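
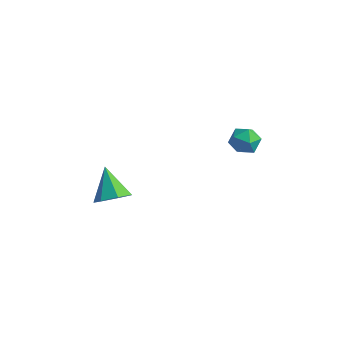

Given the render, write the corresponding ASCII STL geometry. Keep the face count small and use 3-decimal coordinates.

solid 
facet normal -0.228 0.905 -0.360
outer loop
vertex -0.099 3.902 -2.621
vertex -0.936 3.745 -2.485
vertex -0.46 4.111 -1.866
endloop
endfacet
facet normal 0.416 0.908 -0.052
outer loop
vertex -0.099 3.902 -2.621
vertex -0.46 4.111 -1.866
vertex 0.323 3.751 -1.884
endloop
endfacet
facet normal 0.821 0.423 -0.384
outer loop
vertex -0.099 3.902 -2.621
vertex 0.323 3.751 -1.884
vertex 0.331 3.163 -2.515
endloop
endfacet
facet normal 0.427 0.120 -0.896
outer loop
vertex -0.099 3.902 -2.621
vertex 0.331 3.163 -2.515
vertex -0.447 3.159 -2.886
endloop
endfacet
facet normal -0.222 0.418 -0.881
outer loop
vertex -0.099 3.902 -2.621
vertex -0.447 3.159 -2.886
vertex -0.936 3.745 -2.485
endloop
endfacet
facet normal 0.337 0.702 0.627
outer loop
vertex 0.323 3.751 -1.884
vertex -0.46 4.111 -1.866
vertex -0.253 3.501 -1.294
endloop
endfacet
facet normal -0.705 0.698 0.129
outer loop
vertex -0.46 4.111 -1.866
vertex -0.936 3.745 -2.485
vertex -1.031 3.497 -1.665
endloop
endfacet
facet normal -0.693 -0.089 -0.715
outer loop
vertex -0.936 3.745 -2.485
vertex -0.447 3.159 -2.886
vertex -1.023 2.909 -2.296
endloop
endfacet
facet normal 0.355 -0.572 -0.739
outer loop
vertex -0.447 3.159 -2.886
vertex 0.331 3.163 -2.515
vertex -0.24 2.549 -2.314
endloop
endfacet
facet normal 0.992 -0.083 0.090
outer loop
vertex 0.331 3.163 -2.515
vertex 0.323 3.751 -1.884
vertex 0.236 2.915 -1.695
endloop
endfacet
facet normal -0.427 -0.120 0.896
outer loop
vertex -0.601 2.758 -1.559
vertex -0.253 3.501 -1.294
vertex -1.031 3.497 -1.665
endloop
endfacet
facet normal -0.821 -0.423 0.384
outer loop
vertex -0.601 2.758 -1.559
vertex -1.031 3.497 -1.665
vertex -1.023 2.909 -2.296
endloop
endfacet
facet normal -0.416 -0.908 0.052
outer loop
vertex -0.601 2.758 -1.559
vertex -1.023 2.909 -2.296
vertex -0.24 2.549 -2.314
endloop
endfacet
facet normal 0.228 -0.905 0.360
outer loop
vertex -0.601 2.758 -1.559
vertex -0.24 2.549 -2.314
vertex 0.236 2.915 -1.695
endloop
endfacet
facet normal 0.222 -0.418 0.881
outer loop
vertex -0.601 2.758 -1.559
vertex 0.236 2.915 -1.695
vertex -0.253 3.501 -1.294
endloop
endfacet
facet normal -0.355 0.572 0.739
outer loop
vertex -1.031 3.497 -1.665
vertex -0.253 3.501 -1.294
vertex -0.46 4.111 -1.866
endloop
endfacet
facet normal -0.992 0.083 -0.090
outer loop
vertex -1.023 2.909 -2.296
vertex -1.031 3.497 -1.665
vertex -0.936 3.745 -2.485
endloop
endfacet
facet normal -0.337 -0.702 -0.627
outer loop
vertex -0.24 2.549 -2.314
vertex -1.023 2.909 -2.296
vertex -0.447 3.159 -2.886
endloop
endfacet
facet normal 0.705 -0.698 -0.129
outer loop
vertex 0.236 2.915 -1.695
vertex -0.24 2.549 -2.314
vertex 0.331 3.163 -2.515
endloop
endfacet
facet normal 0.693 0.089 0.715
outer loop
vertex -0.253 3.501 -1.294
vertex 0.236 2.915 -1.695
vertex 0.323 3.751 -1.884
endloop
endfacet
facet normal 0.599 -0.385 -0.702
outer loop
vertex -2.526 -2.513 -3.235
vertex -3.285 -2.921 -3.659
vertex -2.908 -2.052 -3.814
endloop
endfacet
facet normal 0.336 0.832 0.441
outer loop
vertex -2.526 -2.513 -3.235
vertex -2.908 -2.052 -3.814
vertex -4.375 -2.219 -2.381
endloop
endfacet
facet normal 0.599 -0.385 -0.702
outer loop
vertex -2.908 -2.052 -3.814
vertex -3.285 -2.921 -3.659
vertex -3.573 -2.245 -4.276
endloop
endfacet
facet normal -0.211 0.972 -0.103
outer loop
vertex -2.908 -2.052 -3.814
vertex -3.573 -2.245 -4.276
vertex -4.375 -2.219 -2.381
endloop
endfacet
facet normal 0.599 -0.386 -0.702
outer loop
vertex -3.573 -2.245 -4.276
vertex -3.285 -2.921 -3.659
vertex -4.022 -2.947 -4.273
endloop
endfacet
facet normal -0.792 0.505 -0.342
outer loop
vertex -3.573 -2.245 -4.276
vertex -4.022 -2.947 -4.273
vertex -4.375 -2.219 -2.381
endloop
endfacet
facet normal 0.599 -0.385 -0.702
outer loop
vertex -4.022 -2.947 -4.273
vertex -3.285 -2.921 -3.659
vertex -3.915 -3.63 -3.807
endloop
endfacet
facet normal -0.971 -0.218 -0.097
outer loop
vertex -4.022 -2.947 -4.273
vertex -3.915 -3.63 -3.807
vertex -4.375 -2.219 -2.381
endloop
endfacet
facet normal 0.599 -0.386 -0.701
outer loop
vertex -3.915 -3.63 -3.807
vertex -3.285 -2.921 -3.659
vertex -3.334 -3.778 -3.229
endloop
endfacet
facet normal -0.612 -0.652 0.448
outer loop
vertex -3.915 -3.63 -3.807
vertex -3.334 -3.778 -3.229
vertex -4.375 -2.219 -2.381
endloop
endfacet
facet normal 0.599 -0.386 -0.702
outer loop
vertex -3.334 -3.778 -3.229
vertex -3.285 -2.921 -3.659
vertex -2.716 -3.282 -2.975
endloop
endfacet
facet normal 0.015 -0.470 0.882
outer loop
vertex -3.334 -3.778 -3.229
vertex -2.716 -3.282 -2.975
vertex -4.375 -2.219 -2.381
endloop
endfacet
facet normal 0.599 -0.385 -0.702
outer loop
vertex -2.716 -3.282 -2.975
vertex -3.285 -2.921 -3.659
vertex -2.526 -2.513 -3.235
endloop
endfacet
facet normal 0.436 0.190 0.880
outer loop
vertex -2.716 -3.282 -2.975
vertex -2.526 -2.513 -3.235
vertex -4.375 -2.219 -2.381
endloop
endfacet

endsolid


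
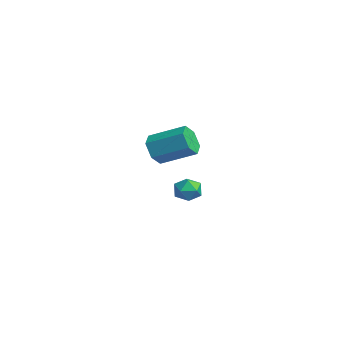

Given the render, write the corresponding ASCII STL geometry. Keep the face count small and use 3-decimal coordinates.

solid 
facet normal -0.493 -0.772 -0.402
outer loop
vertex 3.018 -3.374 1.144
vertex 2.691 -2.915 0.664
vertex 3.335 -3.235 0.489
endloop
endfacet
facet normal 0.758 -0.608 0.238
outer loop
vertex 3.018 -3.374 1.144
vertex 3.335 -3.235 0.489
vertex 3.816 -2.124 1.796
endloop
endfacet
facet normal 0.758 -0.608 0.238
outer loop
vertex 3.816 -2.124 1.796
vertex 3.335 -3.235 0.489
vertex 4.133 -1.985 1.141
endloop
endfacet
facet normal 0.493 0.772 0.402
outer loop
vertex 3.816 -2.124 1.796
vertex 4.133 -1.985 1.141
vertex 3.489 -1.665 1.316
endloop
endfacet
facet normal -0.493 -0.771 -0.403
outer loop
vertex 3.335 -3.235 0.489
vertex 2.691 -2.915 0.664
vertex 3.008 -2.776 0.01
endloop
endfacet
facet normal 0.749 -0.141 -0.647
outer loop
vertex 3.335 -3.235 0.489
vertex 3.008 -2.776 0.01
vertex 4.133 -1.985 1.141
endloop
endfacet
facet normal 0.749 -0.141 -0.647
outer loop
vertex 4.133 -1.985 1.141
vertex 3.008 -2.776 0.01
vertex 3.806 -1.526 0.662
endloop
endfacet
facet normal 0.493 0.771 0.403
outer loop
vertex 4.133 -1.985 1.141
vertex 3.806 -1.526 0.662
vertex 3.489 -1.665 1.316
endloop
endfacet
facet normal -0.492 -0.772 -0.403
outer loop
vertex 3.008 -2.776 0.01
vertex 2.691 -2.915 0.664
vertex 2.364 -2.456 0.184
endloop
endfacet
facet normal -0.007 0.466 -0.885
outer loop
vertex 3.008 -2.776 0.01
vertex 2.364 -2.456 0.184
vertex 3.806 -1.526 0.662
endloop
endfacet
facet normal -0.007 0.466 -0.885
outer loop
vertex 3.806 -1.526 0.662
vertex 2.364 -2.456 0.184
vertex 3.162 -1.206 0.836
endloop
endfacet
facet normal 0.492 0.772 0.403
outer loop
vertex 3.806 -1.526 0.662
vertex 3.162 -1.206 0.836
vertex 3.489 -1.665 1.316
endloop
endfacet
facet normal -0.493 -0.772 -0.402
outer loop
vertex 2.364 -2.456 0.184
vertex 2.691 -2.915 0.664
vertex 2.047 -2.595 0.839
endloop
endfacet
facet normal -0.758 0.608 -0.238
outer loop
vertex 2.364 -2.456 0.184
vertex 2.047 -2.595 0.839
vertex 3.162 -1.206 0.836
endloop
endfacet
facet normal -0.758 0.608 -0.238
outer loop
vertex 3.162 -1.206 0.836
vertex 2.047 -2.595 0.839
vertex 2.845 -1.345 1.491
endloop
endfacet
facet normal 0.493 0.772 0.402
outer loop
vertex 3.162 -1.206 0.836
vertex 2.845 -1.345 1.491
vertex 3.489 -1.665 1.316
endloop
endfacet
facet normal -0.493 -0.771 -0.403
outer loop
vertex 2.047 -2.595 0.839
vertex 2.691 -2.915 0.664
vertex 2.374 -3.054 1.318
endloop
endfacet
facet normal -0.749 0.141 0.647
outer loop
vertex 2.047 -2.595 0.839
vertex 2.374 -3.054 1.318
vertex 2.845 -1.345 1.491
endloop
endfacet
facet normal -0.749 0.141 0.647
outer loop
vertex 2.845 -1.345 1.491
vertex 2.374 -3.054 1.318
vertex 3.172 -1.804 1.97
endloop
endfacet
facet normal 0.493 0.771 0.403
outer loop
vertex 2.845 -1.345 1.491
vertex 3.172 -1.804 1.97
vertex 3.489 -1.665 1.316
endloop
endfacet
facet normal -0.492 -0.772 -0.403
outer loop
vertex 2.374 -3.054 1.318
vertex 2.691 -2.915 0.664
vertex 3.018 -3.374 1.144
endloop
endfacet
facet normal 0.007 -0.466 0.885
outer loop
vertex 2.374 -3.054 1.318
vertex 3.018 -3.374 1.144
vertex 3.172 -1.804 1.97
endloop
endfacet
facet normal 0.007 -0.466 0.885
outer loop
vertex 3.172 -1.804 1.97
vertex 3.018 -3.374 1.144
vertex 3.816 -2.124 1.796
endloop
endfacet
facet normal 0.492 0.772 0.403
outer loop
vertex 3.172 -1.804 1.97
vertex 3.816 -2.124 1.796
vertex 3.489 -1.665 1.316
endloop
endfacet
facet normal -0.105 0.992 -0.063
outer loop
vertex -1.793 0.551 -3.837
vertex -2.453 0.494 -3.631
vertex -1.95 0.577 -3.162
endloop
endfacet
facet normal 0.566 0.818 0.100
outer loop
vertex -1.793 0.551 -3.837
vertex -1.95 0.577 -3.162
vertex -1.395 0.219 -3.375
endloop
endfacet
facet normal 0.817 0.396 -0.420
outer loop
vertex -1.793 0.551 -3.837
vertex -1.395 0.219 -3.375
vertex -1.556 -0.087 -3.977
endloop
endfacet
facet normal 0.300 0.309 -0.902
outer loop
vertex -1.793 0.551 -3.837
vertex -1.556 -0.087 -3.977
vertex -2.21 0.083 -4.136
endloop
endfacet
facet normal -0.272 0.678 -0.683
outer loop
vertex -1.793 0.551 -3.837
vertex -2.21 0.083 -4.136
vertex -2.453 0.494 -3.631
endloop
endfacet
facet normal 0.555 0.441 0.705
outer loop
vertex -1.395 0.219 -3.375
vertex -1.95 0.577 -3.162
vertex -1.81 -0.043 -2.884
endloop
endfacet
facet normal -0.531 0.723 0.441
outer loop
vertex -1.95 0.577 -3.162
vertex -2.453 0.494 -3.631
vertex -2.464 0.127 -3.043
endloop
endfacet
facet normal -0.799 0.216 -0.560
outer loop
vertex -2.453 0.494 -3.631
vertex -2.21 0.083 -4.136
vertex -2.625 -0.179 -3.645
endloop
endfacet
facet normal 0.123 -0.383 -0.916
outer loop
vertex -2.21 0.083 -4.136
vertex -1.556 -0.087 -3.977
vertex -2.07 -0.537 -3.858
endloop
endfacet
facet normal 0.961 -0.243 -0.134
outer loop
vertex -1.556 -0.087 -3.977
vertex -1.395 0.219 -3.375
vertex -1.567 -0.454 -3.389
endloop
endfacet
facet normal -0.300 -0.309 0.902
outer loop
vertex -2.227 -0.511 -3.183
vertex -1.81 -0.043 -2.884
vertex -2.464 0.127 -3.043
endloop
endfacet
facet normal -0.817 -0.396 0.420
outer loop
vertex -2.227 -0.511 -3.183
vertex -2.464 0.127 -3.043
vertex -2.625 -0.179 -3.645
endloop
endfacet
facet normal -0.566 -0.818 -0.100
outer loop
vertex -2.227 -0.511 -3.183
vertex -2.625 -0.179 -3.645
vertex -2.07 -0.537 -3.858
endloop
endfacet
facet normal 0.105 -0.992 0.063
outer loop
vertex -2.227 -0.511 -3.183
vertex -2.07 -0.537 -3.858
vertex -1.567 -0.454 -3.389
endloop
endfacet
facet normal 0.272 -0.678 0.683
outer loop
vertex -2.227 -0.511 -3.183
vertex -1.567 -0.454 -3.389
vertex -1.81 -0.043 -2.884
endloop
endfacet
facet normal -0.123 0.383 0.916
outer loop
vertex -2.464 0.127 -3.043
vertex -1.81 -0.043 -2.884
vertex -1.95 0.577 -3.162
endloop
endfacet
facet normal -0.961 0.243 0.134
outer loop
vertex -2.625 -0.179 -3.645
vertex -2.464 0.127 -3.043
vertex -2.453 0.494 -3.631
endloop
endfacet
facet normal -0.555 -0.441 -0.705
outer loop
vertex -2.07 -0.537 -3.858
vertex -2.625 -0.179 -3.645
vertex -2.21 0.083 -4.136
endloop
endfacet
facet normal 0.531 -0.723 -0.441
outer loop
vertex -1.567 -0.454 -3.389
vertex -2.07 -0.537 -3.858
vertex -1.556 -0.087 -3.977
endloop
endfacet
facet normal 0.799 -0.216 0.560
outer loop
vertex -1.81 -0.043 -2.884
vertex -1.567 -0.454 -3.389
vertex -1.395 0.219 -3.375
endloop
endfacet

endsolid


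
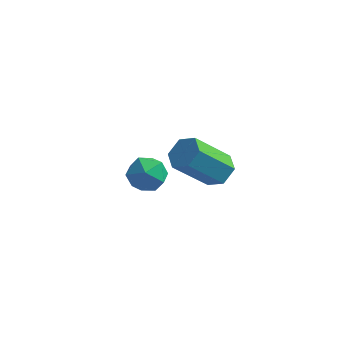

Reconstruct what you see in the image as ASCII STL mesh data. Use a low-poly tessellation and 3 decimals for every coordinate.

solid 
facet normal -0.508 0.842 -0.180
outer loop
vertex -2.516 3.35 -4.561
vertex -3.199 3.075 -3.918
vertex -2.431 3.602 -3.62
endloop
endfacet
facet normal 0.193 0.943 -0.270
outer loop
vertex -2.516 3.35 -4.561
vertex -2.431 3.602 -3.62
vertex -1.646 3.299 -4.118
endloop
endfacet
facet normal 0.419 0.485 -0.768
outer loop
vertex -2.516 3.35 -4.561
vertex -1.646 3.299 -4.118
vertex -1.928 2.585 -4.723
endloop
endfacet
facet normal -0.141 0.100 -0.985
outer loop
vertex -2.516 3.35 -4.561
vertex -1.928 2.585 -4.723
vertex -2.888 2.447 -4.6
endloop
endfacet
facet normal -0.714 0.321 -0.622
outer loop
vertex -2.516 3.35 -4.561
vertex -2.888 2.447 -4.6
vertex -3.199 3.075 -3.918
endloop
endfacet
facet normal 0.520 0.782 0.343
outer loop
vertex -1.646 3.299 -4.118
vertex -2.431 3.602 -3.62
vertex -1.792 2.993 -3.2
endloop
endfacet
facet normal -0.615 0.619 0.489
outer loop
vertex -2.431 3.602 -3.62
vertex -3.199 3.075 -3.918
vertex -2.752 2.855 -3.077
endloop
endfacet
facet normal -0.948 -0.224 -0.226
outer loop
vertex -3.199 3.075 -3.918
vertex -2.888 2.447 -4.6
vertex -3.034 2.141 -3.682
endloop
endfacet
facet normal -0.020 -0.582 -0.813
outer loop
vertex -2.888 2.447 -4.6
vertex -1.928 2.585 -4.723
vertex -2.249 1.838 -4.18
endloop
endfacet
facet normal 0.887 0.040 -0.461
outer loop
vertex -1.928 2.585 -4.723
vertex -1.646 3.299 -4.118
vertex -1.481 2.365 -3.882
endloop
endfacet
facet normal 0.141 -0.100 0.985
outer loop
vertex -2.164 2.09 -3.239
vertex -1.792 2.993 -3.2
vertex -2.752 2.855 -3.077
endloop
endfacet
facet normal -0.419 -0.485 0.768
outer loop
vertex -2.164 2.09 -3.239
vertex -2.752 2.855 -3.077
vertex -3.034 2.141 -3.682
endloop
endfacet
facet normal -0.193 -0.943 0.270
outer loop
vertex -2.164 2.09 -3.239
vertex -3.034 2.141 -3.682
vertex -2.249 1.838 -4.18
endloop
endfacet
facet normal 0.508 -0.842 0.180
outer loop
vertex -2.164 2.09 -3.239
vertex -2.249 1.838 -4.18
vertex -1.481 2.365 -3.882
endloop
endfacet
facet normal 0.714 -0.321 0.622
outer loop
vertex -2.164 2.09 -3.239
vertex -1.481 2.365 -3.882
vertex -1.792 2.993 -3.2
endloop
endfacet
facet normal 0.020 0.582 0.813
outer loop
vertex -2.752 2.855 -3.077
vertex -1.792 2.993 -3.2
vertex -2.431 3.602 -3.62
endloop
endfacet
facet normal -0.887 -0.040 0.461
outer loop
vertex -3.034 2.141 -3.682
vertex -2.752 2.855 -3.077
vertex -3.199 3.075 -3.918
endloop
endfacet
facet normal -0.520 -0.782 -0.343
outer loop
vertex -2.249 1.838 -4.18
vertex -3.034 2.141 -3.682
vertex -2.888 2.447 -4.6
endloop
endfacet
facet normal 0.615 -0.619 -0.489
outer loop
vertex -1.481 2.365 -3.882
vertex -2.249 1.838 -4.18
vertex -1.928 2.585 -4.723
endloop
endfacet
facet normal 0.948 0.224 0.226
outer loop
vertex -1.792 2.993 -3.2
vertex -1.481 2.365 -3.882
vertex -1.646 3.299 -4.118
endloop
endfacet
facet normal 0.511 0.462 -0.725
outer loop
vertex 2.02 -0.641 -0.397
vertex 1.614 0.012 -0.267
vertex 2.279 -0.117 0.119
endloop
endfacet
facet normal 0.793 -0.579 0.190
outer loop
vertex 2.02 -0.641 -0.397
vertex 2.279 -0.117 0.119
vertex 0.951 -1.606 1.118
endloop
endfacet
facet normal 0.793 -0.579 0.190
outer loop
vertex 0.951 -1.606 1.118
vertex 2.279 -0.117 0.119
vertex 1.21 -1.082 1.634
endloop
endfacet
facet normal -0.513 -0.460 0.725
outer loop
vertex 0.951 -1.606 1.118
vertex 1.21 -1.082 1.634
vertex 0.546 -0.952 1.247
endloop
endfacet
facet normal 0.511 0.461 -0.726
outer loop
vertex 2.279 -0.117 0.119
vertex 1.614 0.012 -0.267
vertex 1.874 0.536 0.249
endloop
endfacet
facet normal 0.684 0.291 0.668
outer loop
vertex 2.279 -0.117 0.119
vertex 1.874 0.536 0.249
vertex 1.21 -1.082 1.634
endloop
endfacet
facet normal 0.685 0.291 0.668
outer loop
vertex 1.21 -1.082 1.634
vertex 1.874 0.536 0.249
vertex 0.805 -0.428 1.764
endloop
endfacet
facet normal -0.512 -0.461 0.724
outer loop
vertex 1.21 -1.082 1.634
vertex 0.805 -0.428 1.764
vertex 0.546 -0.952 1.247
endloop
endfacet
facet normal 0.512 0.460 -0.725
outer loop
vertex 1.874 0.536 0.249
vertex 1.614 0.012 -0.267
vertex 1.209 0.666 -0.138
endloop
endfacet
facet normal -0.108 0.872 0.478
outer loop
vertex 1.874 0.536 0.249
vertex 1.209 0.666 -0.138
vertex 0.805 -0.428 1.764
endloop
endfacet
facet normal -0.109 0.872 0.478
outer loop
vertex 0.805 -0.428 1.764
vertex 1.209 0.666 -0.138
vertex 0.14 -0.299 1.377
endloop
endfacet
facet normal -0.511 -0.462 0.725
outer loop
vertex 0.805 -0.428 1.764
vertex 0.14 -0.299 1.377
vertex 0.546 -0.952 1.247
endloop
endfacet
facet normal 0.513 0.460 -0.725
outer loop
vertex 1.209 0.666 -0.138
vertex 1.614 0.012 -0.267
vertex 0.95 0.142 -0.654
endloop
endfacet
facet normal -0.793 0.579 -0.190
outer loop
vertex 1.209 0.666 -0.138
vertex 0.95 0.142 -0.654
vertex 0.14 -0.299 1.377
endloop
endfacet
facet normal -0.793 0.579 -0.190
outer loop
vertex 0.14 -0.299 1.377
vertex 0.95 0.142 -0.654
vertex -0.119 -0.823 0.861
endloop
endfacet
facet normal -0.511 -0.462 0.725
outer loop
vertex 0.14 -0.299 1.377
vertex -0.119 -0.823 0.861
vertex 0.546 -0.952 1.247
endloop
endfacet
facet normal 0.512 0.461 -0.724
outer loop
vertex 0.95 0.142 -0.654
vertex 1.614 0.012 -0.267
vertex 1.355 -0.512 -0.784
endloop
endfacet
facet normal -0.685 -0.291 -0.668
outer loop
vertex 0.95 0.142 -0.654
vertex 1.355 -0.512 -0.784
vertex -0.119 -0.823 0.861
endloop
endfacet
facet normal -0.684 -0.291 -0.668
outer loop
vertex -0.119 -0.823 0.861
vertex 1.355 -0.512 -0.784
vertex 0.286 -1.476 0.731
endloop
endfacet
facet normal -0.511 -0.461 0.726
outer loop
vertex -0.119 -0.823 0.861
vertex 0.286 -1.476 0.731
vertex 0.546 -0.952 1.247
endloop
endfacet
facet normal 0.511 0.462 -0.725
outer loop
vertex 1.355 -0.512 -0.784
vertex 1.614 0.012 -0.267
vertex 2.02 -0.641 -0.397
endloop
endfacet
facet normal 0.109 -0.872 -0.478
outer loop
vertex 1.355 -0.512 -0.784
vertex 2.02 -0.641 -0.397
vertex 0.286 -1.476 0.731
endloop
endfacet
facet normal 0.108 -0.871 -0.479
outer loop
vertex 0.286 -1.476 0.731
vertex 2.02 -0.641 -0.397
vertex 0.951 -1.606 1.118
endloop
endfacet
facet normal -0.512 -0.460 0.725
outer loop
vertex 0.286 -1.476 0.731
vertex 0.951 -1.606 1.118
vertex 0.546 -0.952 1.247
endloop
endfacet

endsolid


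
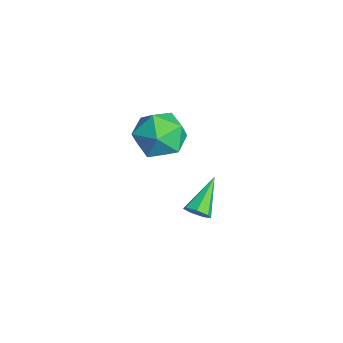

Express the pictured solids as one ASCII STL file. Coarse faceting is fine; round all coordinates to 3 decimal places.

solid 
facet normal 0.643 -0.540 -0.544
outer loop
vertex 2.847 -1.087 -1.749
vertex 2.378 -1.43 -1.963
vertex 2.615 -0.909 -2.2
endloop
endfacet
facet normal 0.425 0.895 0.135
outer loop
vertex 2.847 -1.087 -1.749
vertex 2.615 -0.909 -2.2
vertex 1.162 -0.41 -0.937
endloop
endfacet
facet normal 0.643 -0.540 -0.543
outer loop
vertex 2.615 -0.909 -2.2
vertex 2.378 -1.43 -1.963
vertex 2.204 -1.124 -2.473
endloop
endfacet
facet normal -0.128 0.863 -0.488
outer loop
vertex 2.615 -0.909 -2.2
vertex 2.204 -1.124 -2.473
vertex 1.162 -0.41 -0.937
endloop
endfacet
facet normal 0.644 -0.539 -0.543
outer loop
vertex 2.204 -1.124 -2.473
vertex 2.378 -1.43 -1.963
vertex 1.924 -1.57 -2.362
endloop
endfacet
facet normal -0.721 0.296 -0.627
outer loop
vertex 2.204 -1.124 -2.473
vertex 1.924 -1.57 -2.362
vertex 1.162 -0.41 -0.937
endloop
endfacet
facet normal 0.643 -0.540 -0.543
outer loop
vertex 1.924 -1.57 -2.362
vertex 2.378 -1.43 -1.963
vertex 1.986 -1.91 -1.95
endloop
endfacet
facet normal -0.908 -0.380 -0.177
outer loop
vertex 1.924 -1.57 -2.362
vertex 1.986 -1.91 -1.95
vertex 1.162 -0.41 -0.937
endloop
endfacet
facet normal 0.643 -0.540 -0.543
outer loop
vertex 1.986 -1.91 -1.95
vertex 2.378 -1.43 -1.963
vertex 2.342 -1.89 -1.548
endloop
endfacet
facet normal -0.550 -0.653 0.520
outer loop
vertex 1.986 -1.91 -1.95
vertex 2.342 -1.89 -1.548
vertex 1.162 -0.41 -0.937
endloop
endfacet
facet normal 0.643 -0.540 -0.543
outer loop
vertex 2.342 -1.89 -1.548
vertex 2.378 -1.43 -1.963
vertex 2.726 -1.523 -1.458
endloop
endfacet
facet normal 0.086 -0.321 0.943
outer loop
vertex 2.342 -1.89 -1.548
vertex 2.726 -1.523 -1.458
vertex 1.162 -0.41 -0.937
endloop
endfacet
facet normal 0.643 -0.541 -0.543
outer loop
vertex 2.726 -1.523 -1.458
vertex 2.378 -1.43 -1.963
vertex 2.847 -1.087 -1.749
endloop
endfacet
facet normal 0.520 0.370 0.770
outer loop
vertex 2.726 -1.523 -1.458
vertex 2.847 -1.087 -1.749
vertex 1.162 -0.41 -0.937
endloop
endfacet
facet normal -0.189 0.441 0.877
outer loop
vertex 1.193 -2.208 3.604
vertex 1.836 -3.094 4.188
vertex 2.41 -2.067 3.795
endloop
endfacet
facet normal -0.162 0.922 0.351
outer loop
vertex 1.193 -2.208 3.604
vertex 2.41 -2.067 3.795
vertex 1.911 -1.741 2.708
endloop
endfacet
facet normal -0.653 0.745 -0.135
outer loop
vertex 1.193 -2.208 3.604
vertex 1.911 -1.741 2.708
vertex 1.028 -2.566 2.428
endloop
endfacet
facet normal -0.984 0.154 0.091
outer loop
vertex 1.193 -2.208 3.604
vertex 1.028 -2.566 2.428
vertex 0.982 -3.403 3.343
endloop
endfacet
facet normal -0.697 -0.033 0.716
outer loop
vertex 1.193 -2.208 3.604
vertex 0.982 -3.403 3.343
vertex 1.836 -3.094 4.188
endloop
endfacet
facet normal 0.479 0.877 0.043
outer loop
vertex 1.911 -1.741 2.708
vertex 2.41 -2.067 3.795
vertex 2.998 -2.337 2.737
endloop
endfacet
facet normal 0.437 0.098 0.894
outer loop
vertex 2.41 -2.067 3.795
vertex 1.836 -3.094 4.188
vertex 2.952 -3.174 3.652
endloop
endfacet
facet normal -0.385 -0.671 0.634
outer loop
vertex 1.836 -3.094 4.188
vertex 0.982 -3.403 3.343
vertex 2.069 -3.999 3.372
endloop
endfacet
facet normal -0.850 -0.367 -0.379
outer loop
vertex 0.982 -3.403 3.343
vertex 1.028 -2.566 2.428
vertex 1.57 -3.673 2.285
endloop
endfacet
facet normal -0.315 0.590 -0.744
outer loop
vertex 1.028 -2.566 2.428
vertex 1.911 -1.741 2.708
vertex 2.144 -2.646 1.892
endloop
endfacet
facet normal 0.984 -0.154 -0.091
outer loop
vertex 2.787 -3.532 2.476
vertex 2.998 -2.337 2.737
vertex 2.952 -3.174 3.652
endloop
endfacet
facet normal 0.653 -0.745 0.135
outer loop
vertex 2.787 -3.532 2.476
vertex 2.952 -3.174 3.652
vertex 2.069 -3.999 3.372
endloop
endfacet
facet normal 0.162 -0.922 -0.351
outer loop
vertex 2.787 -3.532 2.476
vertex 2.069 -3.999 3.372
vertex 1.57 -3.673 2.285
endloop
endfacet
facet normal 0.189 -0.441 -0.877
outer loop
vertex 2.787 -3.532 2.476
vertex 1.57 -3.673 2.285
vertex 2.144 -2.646 1.892
endloop
endfacet
facet normal 0.697 0.033 -0.716
outer loop
vertex 2.787 -3.532 2.476
vertex 2.144 -2.646 1.892
vertex 2.998 -2.337 2.737
endloop
endfacet
facet normal 0.850 0.367 0.379
outer loop
vertex 2.952 -3.174 3.652
vertex 2.998 -2.337 2.737
vertex 2.41 -2.067 3.795
endloop
endfacet
facet normal 0.315 -0.590 0.744
outer loop
vertex 2.069 -3.999 3.372
vertex 2.952 -3.174 3.652
vertex 1.836 -3.094 4.188
endloop
endfacet
facet normal -0.479 -0.877 -0.043
outer loop
vertex 1.57 -3.673 2.285
vertex 2.069 -3.999 3.372
vertex 0.982 -3.403 3.343
endloop
endfacet
facet normal -0.437 -0.098 -0.894
outer loop
vertex 2.144 -2.646 1.892
vertex 1.57 -3.673 2.285
vertex 1.028 -2.566 2.428
endloop
endfacet
facet normal 0.385 0.671 -0.634
outer loop
vertex 2.998 -2.337 2.737
vertex 2.144 -2.646 1.892
vertex 1.911 -1.741 2.708
endloop
endfacet

endsolid


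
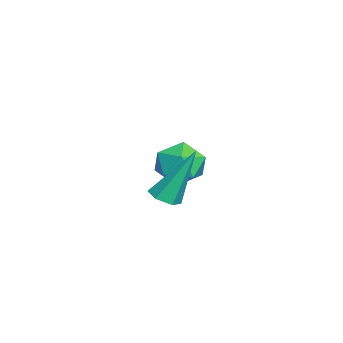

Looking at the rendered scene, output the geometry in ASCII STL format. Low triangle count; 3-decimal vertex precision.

solid 
facet normal 0.104 -0.442 -0.891
outer loop
vertex 2.678 3.251 -1.678
vertex 2.224 2.989 -1.601
vertex 2.219 3.463 -1.837
endloop
endfacet
facet normal 0.453 0.882 -0.133
outer loop
vertex 2.678 3.251 -1.678
vertex 2.219 3.463 -1.837
vertex 2.016 3.871 0.181
endloop
endfacet
facet normal 0.104 -0.442 -0.891
outer loop
vertex 2.219 3.463 -1.837
vertex 2.224 2.989 -1.601
vertex 1.765 3.201 -1.76
endloop
endfacet
facet normal -0.515 0.828 -0.219
outer loop
vertex 2.219 3.463 -1.837
vertex 1.765 3.201 -1.76
vertex 2.016 3.871 0.181
endloop
endfacet
facet normal 0.105 -0.442 -0.891
outer loop
vertex 1.765 3.201 -1.76
vertex 2.224 2.989 -1.601
vertex 1.77 2.726 -1.524
endloop
endfacet
facet normal -0.993 0.046 0.113
outer loop
vertex 1.765 3.201 -1.76
vertex 1.77 2.726 -1.524
vertex 2.016 3.871 0.181
endloop
endfacet
facet normal 0.104 -0.440 -0.892
outer loop
vertex 1.77 2.726 -1.524
vertex 2.224 2.989 -1.601
vertex 2.229 2.514 -1.366
endloop
endfacet
facet normal -0.499 -0.684 0.532
outer loop
vertex 1.77 2.726 -1.524
vertex 2.229 2.514 -1.366
vertex 2.016 3.871 0.181
endloop
endfacet
facet normal 0.103 -0.440 -0.892
outer loop
vertex 2.229 2.514 -1.366
vertex 2.224 2.989 -1.601
vertex 2.683 2.776 -1.443
endloop
endfacet
facet normal 0.469 -0.631 0.618
outer loop
vertex 2.229 2.514 -1.366
vertex 2.683 2.776 -1.443
vertex 2.016 3.871 0.181
endloop
endfacet
facet normal 0.103 -0.440 -0.892
outer loop
vertex 2.683 2.776 -1.443
vertex 2.224 2.989 -1.601
vertex 2.678 3.251 -1.678
endloop
endfacet
facet normal 0.946 0.152 0.286
outer loop
vertex 2.683 2.776 -1.443
vertex 2.678 3.251 -1.678
vertex 2.016 3.871 0.181
endloop
endfacet
facet normal 0.240 0.467 0.851
outer loop
vertex -1.409 3.961 -1.614
vertex -1.75 3.27 -1.139
vertex -0.879 3.266 -1.382
endloop
endfacet
facet normal 0.695 0.640 0.329
outer loop
vertex -1.409 3.961 -1.614
vertex -0.879 3.266 -1.382
vertex -0.818 3.625 -2.21
endloop
endfacet
facet normal 0.318 0.925 -0.206
outer loop
vertex -1.409 3.961 -1.614
vertex -0.818 3.625 -2.21
vertex -1.651 3.852 -2.478
endloop
endfacet
facet normal -0.370 0.929 -0.013
outer loop
vertex -1.409 3.961 -1.614
vertex -1.651 3.852 -2.478
vertex -2.227 3.632 -1.816
endloop
endfacet
facet normal -0.418 0.646 0.639
outer loop
vertex -1.409 3.961 -1.614
vertex -2.227 3.632 -1.816
vertex -1.75 3.27 -1.139
endloop
endfacet
facet normal 0.995 0.038 0.090
outer loop
vertex -0.818 3.625 -2.21
vertex -0.879 3.266 -1.382
vertex -0.793 2.728 -2.104
endloop
endfacet
facet normal 0.260 -0.242 0.935
outer loop
vertex -0.879 3.266 -1.382
vertex -1.75 3.27 -1.139
vertex -1.369 2.508 -1.442
endloop
endfacet
facet normal -0.804 0.048 0.592
outer loop
vertex -1.75 3.27 -1.139
vertex -2.227 3.632 -1.816
vertex -2.202 2.735 -1.71
endloop
endfacet
facet normal -0.727 0.507 -0.464
outer loop
vertex -2.227 3.632 -1.816
vertex -1.651 3.852 -2.478
vertex -2.141 3.094 -2.538
endloop
endfacet
facet normal 0.386 0.501 -0.775
outer loop
vertex -1.651 3.852 -2.478
vertex -0.818 3.625 -2.21
vertex -1.27 3.09 -2.781
endloop
endfacet
facet normal 0.370 -0.929 0.013
outer loop
vertex -1.611 2.399 -2.306
vertex -0.793 2.728 -2.104
vertex -1.369 2.508 -1.442
endloop
endfacet
facet normal -0.318 -0.925 0.206
outer loop
vertex -1.611 2.399 -2.306
vertex -1.369 2.508 -1.442
vertex -2.202 2.735 -1.71
endloop
endfacet
facet normal -0.695 -0.640 -0.329
outer loop
vertex -1.611 2.399 -2.306
vertex -2.202 2.735 -1.71
vertex -2.141 3.094 -2.538
endloop
endfacet
facet normal -0.240 -0.467 -0.851
outer loop
vertex -1.611 2.399 -2.306
vertex -2.141 3.094 -2.538
vertex -1.27 3.09 -2.781
endloop
endfacet
facet normal 0.418 -0.646 -0.639
outer loop
vertex -1.611 2.399 -2.306
vertex -1.27 3.09 -2.781
vertex -0.793 2.728 -2.104
endloop
endfacet
facet normal 0.727 -0.507 0.464
outer loop
vertex -1.369 2.508 -1.442
vertex -0.793 2.728 -2.104
vertex -0.879 3.266 -1.382
endloop
endfacet
facet normal -0.386 -0.501 0.775
outer loop
vertex -2.202 2.735 -1.71
vertex -1.369 2.508 -1.442
vertex -1.75 3.27 -1.139
endloop
endfacet
facet normal -0.995 -0.038 -0.090
outer loop
vertex -2.141 3.094 -2.538
vertex -2.202 2.735 -1.71
vertex -2.227 3.632 -1.816
endloop
endfacet
facet normal -0.260 0.242 -0.935
outer loop
vertex -1.27 3.09 -2.781
vertex -2.141 3.094 -2.538
vertex -1.651 3.852 -2.478
endloop
endfacet
facet normal 0.804 -0.048 -0.592
outer loop
vertex -0.793 2.728 -2.104
vertex -1.27 3.09 -2.781
vertex -0.818 3.625 -2.21
endloop
endfacet

endsolid


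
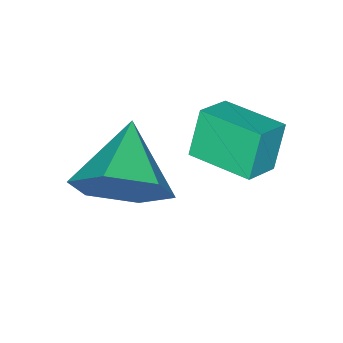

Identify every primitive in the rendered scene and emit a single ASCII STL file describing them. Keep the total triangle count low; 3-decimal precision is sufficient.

solid 
facet normal -0.926 0.001 -0.377
outer loop
vertex -4.099 -2.327 -0.694
vertex -4.12 -0.919 -0.64
vertex -3.673 -2.28 -1.74
endloop
endfacet
facet normal 0.015 -0.999 -0.039
outer loop
vertex -2.84 -2.281 -1.4
vertex -4.099 -2.327 -0.694
vertex -3.673 -2.28 -1.74
endloop
endfacet
facet normal -0.926 0.001 -0.377
outer loop
vertex -3.673 -2.28 -1.74
vertex -4.12 -0.919 -0.64
vertex -3.694 -0.872 -1.685
endloop
endfacet
facet normal 0.378 0.042 -0.925
outer loop
vertex -3.694 -0.872 -1.685
vertex -2.84 -2.281 -1.4
vertex -3.673 -2.28 -1.74
endloop
endfacet
facet normal -0.378 -0.041 0.925
outer loop
vertex -4.099 -2.327 -0.694
vertex -3.287 -0.92 -0.3
vertex -4.12 -0.919 -0.64
endloop
endfacet
facet normal 0.015 -0.999 -0.039
outer loop
vertex -3.266 -2.328 -0.355
vertex -4.099 -2.327 -0.694
vertex -2.84 -2.281 -1.4
endloop
endfacet
facet normal -0.377 -0.042 0.925
outer loop
vertex -3.266 -2.328 -0.355
vertex -3.287 -0.92 -0.3
vertex -4.099 -2.327 -0.694
endloop
endfacet
facet normal -0.015 0.999 0.039
outer loop
vertex -4.12 -0.919 -0.64
vertex -3.287 -0.92 -0.3
vertex -3.694 -0.872 -1.685
endloop
endfacet
facet normal 0.377 0.041 -0.925
outer loop
vertex -2.861 -0.873 -1.346
vertex -2.84 -2.281 -1.4
vertex -3.694 -0.872 -1.685
endloop
endfacet
facet normal -0.015 0.999 0.039
outer loop
vertex -3.694 -0.872 -1.685
vertex -3.287 -0.92 -0.3
vertex -2.861 -0.873 -1.346
endloop
endfacet
facet normal 0.926 -0.001 0.377
outer loop
vertex -2.861 -0.873 -1.346
vertex -3.266 -2.328 -0.355
vertex -2.84 -2.281 -1.4
endloop
endfacet
facet normal 0.926 -0.001 0.377
outer loop
vertex -3.287 -0.92 -0.3
vertex -3.266 -2.328 -0.355
vertex -2.861 -0.873 -1.346
endloop
endfacet
facet normal 0.767 0.435 -0.471
outer loop
vertex -1.414 -3.244 -1.522
vertex -1.976 -3.264 -2.456
vertex -2.055 -2.404 -1.79
endloop
endfacet
facet normal -0.153 0.193 0.969
outer loop
vertex -1.414 -3.244 -1.522
vertex -2.055 -2.404 -1.79
vertex -3.264 -3.996 -1.664
endloop
endfacet
facet normal 0.767 0.435 -0.471
outer loop
vertex -2.055 -2.404 -1.79
vertex -1.976 -3.264 -2.456
vertex -2.617 -2.425 -2.724
endloop
endfacet
facet normal -0.709 0.571 0.414
outer loop
vertex -2.055 -2.404 -1.79
vertex -2.617 -2.425 -2.724
vertex -3.264 -3.996 -1.664
endloop
endfacet
facet normal 0.767 0.436 -0.471
outer loop
vertex -2.617 -2.425 -2.724
vertex -1.976 -3.264 -2.456
vertex -2.537 -3.284 -3.389
endloop
endfacet
facet normal -0.931 0.165 -0.325
outer loop
vertex -2.617 -2.425 -2.724
vertex -2.537 -3.284 -3.389
vertex -3.264 -3.996 -1.664
endloop
endfacet
facet normal 0.767 0.435 -0.471
outer loop
vertex -2.537 -3.284 -3.389
vertex -1.976 -3.264 -2.456
vertex -1.896 -4.124 -3.121
endloop
endfacet
facet normal -0.599 -0.619 -0.508
outer loop
vertex -2.537 -3.284 -3.389
vertex -1.896 -4.124 -3.121
vertex -3.264 -3.996 -1.664
endloop
endfacet
facet normal 0.767 0.436 -0.471
outer loop
vertex -1.896 -4.124 -3.121
vertex -1.976 -3.264 -2.456
vertex -1.334 -4.103 -2.187
endloop
endfacet
facet normal -0.042 -0.998 0.048
outer loop
vertex -1.896 -4.124 -3.121
vertex -1.334 -4.103 -2.187
vertex -3.264 -3.996 -1.664
endloop
endfacet
facet normal 0.767 0.436 -0.471
outer loop
vertex -1.334 -4.103 -2.187
vertex -1.976 -3.264 -2.456
vertex -1.414 -3.244 -1.522
endloop
endfacet
facet normal 0.180 -0.592 0.786
outer loop
vertex -1.334 -4.103 -2.187
vertex -1.414 -3.244 -1.522
vertex -3.264 -3.996 -1.664
endloop
endfacet

endsolid


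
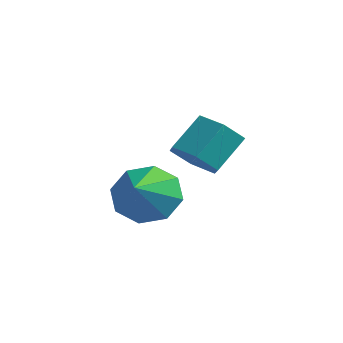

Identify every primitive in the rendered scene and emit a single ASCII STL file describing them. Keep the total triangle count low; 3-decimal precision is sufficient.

solid 
facet normal -0.481 0.734 -0.480
outer loop
vertex -1.594 -1.532 -2.776
vertex -2.152 -1.561 -2.261
vertex -1.5 -1.176 -2.326
endloop
endfacet
facet normal 0.986 -0.124 -0.108
outer loop
vertex -1.594 -1.532 -2.776
vertex -1.5 -1.176 -2.326
vertex -1.588 -2.419 -1.699
endloop
endfacet
facet normal -0.481 0.733 -0.481
outer loop
vertex -1.5 -1.176 -2.326
vertex -2.152 -1.561 -2.261
vertex -1.788 -1.045 -1.838
endloop
endfacet
facet normal 0.868 0.173 0.466
outer loop
vertex -1.5 -1.176 -2.326
vertex -1.788 -1.045 -1.838
vertex -1.588 -2.419 -1.699
endloop
endfacet
facet normal -0.482 0.733 -0.479
outer loop
vertex -1.788 -1.045 -1.838
vertex -2.152 -1.561 -2.261
vertex -2.289 -1.217 -1.597
endloop
endfacet
facet normal 0.387 0.148 0.910
outer loop
vertex -1.788 -1.045 -1.838
vertex -2.289 -1.217 -1.597
vertex -1.588 -2.419 -1.699
endloop
endfacet
facet normal -0.481 0.734 -0.480
outer loop
vertex -2.289 -1.217 -1.597
vertex -2.152 -1.561 -2.261
vertex -2.71 -1.59 -1.746
endloop
endfacet
facet normal -0.178 -0.186 0.966
outer loop
vertex -2.289 -1.217 -1.597
vertex -2.71 -1.59 -1.746
vertex -1.588 -2.419 -1.699
endloop
endfacet
facet normal -0.482 0.733 -0.481
outer loop
vertex -2.71 -1.59 -1.746
vertex -2.152 -1.561 -2.261
vertex -2.804 -1.947 -2.196
endloop
endfacet
facet normal -0.491 -0.630 0.602
outer loop
vertex -2.71 -1.59 -1.746
vertex -2.804 -1.947 -2.196
vertex -1.588 -2.419 -1.699
endloop
endfacet
facet normal -0.482 0.733 -0.480
outer loop
vertex -2.804 -1.947 -2.196
vertex -2.152 -1.561 -2.261
vertex -2.516 -2.077 -2.684
endloop
endfacet
facet normal -0.372 -0.928 0.028
outer loop
vertex -2.804 -1.947 -2.196
vertex -2.516 -2.077 -2.684
vertex -1.588 -2.419 -1.699
endloop
endfacet
facet normal -0.481 0.733 -0.481
outer loop
vertex -2.516 -2.077 -2.684
vertex -2.152 -1.561 -2.261
vertex -2.014 -1.905 -2.924
endloop
endfacet
facet normal 0.110 -0.902 -0.417
outer loop
vertex -2.516 -2.077 -2.684
vertex -2.014 -1.905 -2.924
vertex -1.588 -2.419 -1.699
endloop
endfacet
facet normal -0.482 0.733 -0.481
outer loop
vertex -2.014 -1.905 -2.924
vertex -2.152 -1.561 -2.261
vertex -1.594 -1.532 -2.776
endloop
endfacet
facet normal 0.672 -0.570 -0.473
outer loop
vertex -2.014 -1.905 -2.924
vertex -1.594 -1.532 -2.776
vertex -1.588 -2.419 -1.699
endloop
endfacet
facet normal -0.071 -0.688 -0.722
outer loop
vertex -1.607 -0.094 -1.82
vertex -2.227 -0.175 -1.682
vertex -2.05 0.261 -2.115
endloop
endfacet
facet normal 0.718 0.467 -0.517
outer loop
vertex -1.607 -0.094 -1.82
vertex -2.05 0.261 -2.115
vertex -1.533 0.615 -1.077
endloop
endfacet
facet normal 0.718 0.466 -0.517
outer loop
vertex -1.533 0.615 -1.077
vertex -2.05 0.261 -2.115
vertex -1.976 0.971 -1.372
endloop
endfacet
facet normal 0.073 0.689 0.721
outer loop
vertex -1.533 0.615 -1.077
vertex -1.976 0.971 -1.372
vertex -2.153 0.535 -0.938
endloop
endfacet
facet normal -0.072 -0.688 -0.722
outer loop
vertex -2.05 0.261 -2.115
vertex -2.227 -0.175 -1.682
vertex -2.67 0.181 -1.977
endloop
endfacet
facet normal -0.239 0.714 -0.658
outer loop
vertex -2.05 0.261 -2.115
vertex -2.67 0.181 -1.977
vertex -1.976 0.971 -1.372
endloop
endfacet
facet normal -0.240 0.714 -0.658
outer loop
vertex -1.976 0.971 -1.372
vertex -2.67 0.181 -1.977
vertex -2.596 0.89 -1.234
endloop
endfacet
facet normal 0.070 0.689 0.721
outer loop
vertex -1.976 0.971 -1.372
vertex -2.596 0.89 -1.234
vertex -2.153 0.535 -0.938
endloop
endfacet
facet normal -0.073 -0.689 -0.721
outer loop
vertex -2.67 0.181 -1.977
vertex -2.227 -0.175 -1.682
vertex -2.847 -0.255 -1.543
endloop
endfacet
facet normal -0.958 0.248 -0.141
outer loop
vertex -2.67 0.181 -1.977
vertex -2.847 -0.255 -1.543
vertex -2.596 0.89 -1.234
endloop
endfacet
facet normal -0.958 0.248 -0.141
outer loop
vertex -2.596 0.89 -1.234
vertex -2.847 -0.255 -1.543
vertex -2.773 0.454 -0.8
endloop
endfacet
facet normal 0.070 0.689 0.721
outer loop
vertex -2.596 0.89 -1.234
vertex -2.773 0.454 -0.8
vertex -2.153 0.535 -0.938
endloop
endfacet
facet normal -0.073 -0.689 -0.721
outer loop
vertex -2.847 -0.255 -1.543
vertex -2.227 -0.175 -1.682
vertex -2.404 -0.611 -1.248
endloop
endfacet
facet normal -0.718 -0.466 0.516
outer loop
vertex -2.847 -0.255 -1.543
vertex -2.404 -0.611 -1.248
vertex -2.773 0.454 -0.8
endloop
endfacet
facet normal -0.718 -0.466 0.517
outer loop
vertex -2.773 0.454 -0.8
vertex -2.404 -0.611 -1.248
vertex -2.33 0.099 -0.505
endloop
endfacet
facet normal 0.071 0.688 0.722
outer loop
vertex -2.773 0.454 -0.8
vertex -2.33 0.099 -0.505
vertex -2.153 0.535 -0.938
endloop
endfacet
facet normal -0.070 -0.689 -0.721
outer loop
vertex -2.404 -0.611 -1.248
vertex -2.227 -0.175 -1.682
vertex -1.784 -0.53 -1.386
endloop
endfacet
facet normal 0.240 -0.714 0.658
outer loop
vertex -2.404 -0.611 -1.248
vertex -1.784 -0.53 -1.386
vertex -2.33 0.099 -0.505
endloop
endfacet
facet normal 0.239 -0.714 0.658
outer loop
vertex -2.33 0.099 -0.505
vertex -1.784 -0.53 -1.386
vertex -1.71 0.179 -0.643
endloop
endfacet
facet normal 0.072 0.688 0.722
outer loop
vertex -2.33 0.099 -0.505
vertex -1.71 0.179 -0.643
vertex -2.153 0.535 -0.938
endloop
endfacet
facet normal -0.070 -0.689 -0.721
outer loop
vertex -1.784 -0.53 -1.386
vertex -2.227 -0.175 -1.682
vertex -1.607 -0.094 -1.82
endloop
endfacet
facet normal 0.958 -0.248 0.141
outer loop
vertex -1.784 -0.53 -1.386
vertex -1.607 -0.094 -1.82
vertex -1.71 0.179 -0.643
endloop
endfacet
facet normal 0.958 -0.248 0.141
outer loop
vertex -1.71 0.179 -0.643
vertex -1.607 -0.094 -1.82
vertex -1.533 0.615 -1.077
endloop
endfacet
facet normal 0.073 0.689 0.721
outer loop
vertex -1.71 0.179 -0.643
vertex -1.533 0.615 -1.077
vertex -2.153 0.535 -0.938
endloop
endfacet

endsolid


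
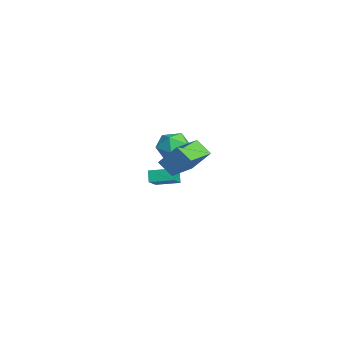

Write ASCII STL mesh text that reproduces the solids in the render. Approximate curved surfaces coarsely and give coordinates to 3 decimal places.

solid 
facet normal -0.546 -0.546 0.635
outer loop
vertex 4.287 -2.914 1.976
vertex 2.795 -1.607 1.818
vertex 3.63 -3.829 0.624
endloop
endfacet
facet normal 0.750 -0.656 0.080
outer loop
vertex 4.285 -3.173 -0.138
vertex 4.287 -2.914 1.976
vertex 3.63 -3.829 0.624
endloop
endfacet
facet normal -0.546 -0.546 0.635
outer loop
vertex 3.63 -3.829 0.624
vertex 2.795 -1.607 1.818
vertex 2.137 -2.522 0.466
endloop
endfacet
facet normal -0.374 -0.520 -0.768
outer loop
vertex 2.137 -2.522 0.466
vertex 4.285 -3.173 -0.138
vertex 3.63 -3.829 0.624
endloop
endfacet
facet normal 0.374 0.519 0.768
outer loop
vertex 4.287 -2.914 1.976
vertex 3.45 -0.951 1.056
vertex 2.795 -1.607 1.818
endloop
endfacet
facet normal 0.750 -0.657 0.080
outer loop
vertex 4.943 -2.258 1.214
vertex 4.287 -2.914 1.976
vertex 4.285 -3.173 -0.138
endloop
endfacet
facet normal 0.373 0.519 0.769
outer loop
vertex 4.943 -2.258 1.214
vertex 3.45 -0.951 1.056
vertex 4.287 -2.914 1.976
endloop
endfacet
facet normal -0.750 0.657 -0.079
outer loop
vertex 2.795 -1.607 1.818
vertex 3.45 -0.951 1.056
vertex 2.137 -2.522 0.466
endloop
endfacet
facet normal -0.374 -0.519 -0.769
outer loop
vertex 2.793 -1.866 -0.296
vertex 4.285 -3.173 -0.138
vertex 2.137 -2.522 0.466
endloop
endfacet
facet normal -0.750 0.657 -0.080
outer loop
vertex 2.137 -2.522 0.466
vertex 3.45 -0.951 1.056
vertex 2.793 -1.866 -0.296
endloop
endfacet
facet normal 0.546 0.546 -0.635
outer loop
vertex 2.793 -1.866 -0.296
vertex 4.943 -2.258 1.214
vertex 4.285 -3.173 -0.138
endloop
endfacet
facet normal 0.546 0.547 -0.635
outer loop
vertex 3.45 -0.951 1.056
vertex 4.943 -2.258 1.214
vertex 2.793 -1.866 -0.296
endloop
endfacet
facet normal -0.545 0.017 0.838
outer loop
vertex -3.25 -3.53 -2.983
vertex -2.777 -2.134 -2.703
vertex -4.392 -2.991 -3.736
endloop
endfacet
facet normal -0.316 -0.930 -0.186
outer loop
vertex -3.923 -3.006 -4.457
vertex -3.25 -3.53 -2.983
vertex -4.392 -2.991 -3.736
endloop
endfacet
facet normal -0.545 0.017 0.838
outer loop
vertex -4.392 -2.991 -3.736
vertex -2.777 -2.134 -2.703
vertex -3.919 -1.596 -3.456
endloop
endfacet
facet normal -0.777 0.366 -0.513
outer loop
vertex -3.919 -1.596 -3.456
vertex -3.923 -3.006 -4.457
vertex -4.392 -2.991 -3.736
endloop
endfacet
facet normal 0.777 -0.366 0.513
outer loop
vertex -3.25 -3.53 -2.983
vertex -2.308 -2.149 -3.424
vertex -2.777 -2.134 -2.703
endloop
endfacet
facet normal -0.315 -0.930 -0.187
outer loop
vertex -2.781 -3.544 -3.704
vertex -3.25 -3.53 -2.983
vertex -3.923 -3.006 -4.457
endloop
endfacet
facet normal 0.777 -0.366 0.512
outer loop
vertex -2.781 -3.544 -3.704
vertex -2.308 -2.149 -3.424
vertex -3.25 -3.53 -2.983
endloop
endfacet
facet normal 0.316 0.930 0.186
outer loop
vertex -2.777 -2.134 -2.703
vertex -2.308 -2.149 -3.424
vertex -3.919 -1.596 -3.456
endloop
endfacet
facet normal -0.777 0.366 -0.512
outer loop
vertex -3.45 -1.61 -4.177
vertex -3.923 -3.006 -4.457
vertex -3.919 -1.596 -3.456
endloop
endfacet
facet normal 0.316 0.930 0.187
outer loop
vertex -3.919 -1.596 -3.456
vertex -2.308 -2.149 -3.424
vertex -3.45 -1.61 -4.177
endloop
endfacet
facet normal 0.545 -0.017 -0.838
outer loop
vertex -3.45 -1.61 -4.177
vertex -2.781 -3.544 -3.704
vertex -3.923 -3.006 -4.457
endloop
endfacet
facet normal 0.545 -0.017 -0.838
outer loop
vertex -2.308 -2.149 -3.424
vertex -2.781 -3.544 -3.704
vertex -3.45 -1.61 -4.177
endloop
endfacet
facet normal 0.054 0.879 0.474
outer loop
vertex -1.652 -1.251 -0.479
vertex -1.749 -1.783 0.519
vertex -0.722 -1.603 0.069
endloop
endfacet
facet normal 0.421 0.897 -0.138
outer loop
vertex -1.652 -1.251 -0.479
vertex -0.722 -1.603 0.069
vertex -0.803 -1.738 -1.056
endloop
endfacet
facet normal -0.030 0.742 -0.670
outer loop
vertex -1.652 -1.251 -0.479
vertex -0.803 -1.738 -1.056
vertex -1.88 -2.002 -1.3
endloop
endfacet
facet normal -0.674 0.629 -0.388
outer loop
vertex -1.652 -1.251 -0.479
vertex -1.88 -2.002 -1.3
vertex -2.465 -2.029 -0.327
endloop
endfacet
facet normal -0.623 0.714 0.320
outer loop
vertex -1.652 -1.251 -0.479
vertex -2.465 -2.029 -0.327
vertex -1.749 -1.783 0.519
endloop
endfacet
facet normal 0.916 0.384 -0.112
outer loop
vertex -0.803 -1.738 -1.056
vertex -0.722 -1.603 0.069
vertex -0.375 -2.571 -0.413
endloop
endfacet
facet normal 0.322 0.356 0.877
outer loop
vertex -0.722 -1.603 0.069
vertex -1.749 -1.783 0.519
vertex -0.96 -2.598 0.56
endloop
endfacet
facet normal -0.773 0.088 0.628
outer loop
vertex -1.749 -1.783 0.519
vertex -2.465 -2.029 -0.327
vertex -2.037 -2.862 0.316
endloop
endfacet
facet normal -0.855 -0.050 -0.516
outer loop
vertex -2.465 -2.029 -0.327
vertex -1.88 -2.002 -1.3
vertex -2.118 -2.997 -0.809
endloop
endfacet
facet normal 0.188 0.133 -0.973
outer loop
vertex -1.88 -2.002 -1.3
vertex -0.803 -1.738 -1.056
vertex -1.091 -2.817 -1.259
endloop
endfacet
facet normal 0.674 -0.629 0.388
outer loop
vertex -1.188 -3.349 -0.261
vertex -0.375 -2.571 -0.413
vertex -0.96 -2.598 0.56
endloop
endfacet
facet normal 0.030 -0.742 0.670
outer loop
vertex -1.188 -3.349 -0.261
vertex -0.96 -2.598 0.56
vertex -2.037 -2.862 0.316
endloop
endfacet
facet normal -0.421 -0.897 0.138
outer loop
vertex -1.188 -3.349 -0.261
vertex -2.037 -2.862 0.316
vertex -2.118 -2.997 -0.809
endloop
endfacet
facet normal -0.054 -0.879 -0.474
outer loop
vertex -1.188 -3.349 -0.261
vertex -2.118 -2.997 -0.809
vertex -1.091 -2.817 -1.259
endloop
endfacet
facet normal 0.623 -0.714 -0.320
outer loop
vertex -1.188 -3.349 -0.261
vertex -1.091 -2.817 -1.259
vertex -0.375 -2.571 -0.413
endloop
endfacet
facet normal 0.855 0.050 0.516
outer loop
vertex -0.96 -2.598 0.56
vertex -0.375 -2.571 -0.413
vertex -0.722 -1.603 0.069
endloop
endfacet
facet normal -0.188 -0.133 0.973
outer loop
vertex -2.037 -2.862 0.316
vertex -0.96 -2.598 0.56
vertex -1.749 -1.783 0.519
endloop
endfacet
facet normal -0.916 -0.384 0.112
outer loop
vertex -2.118 -2.997 -0.809
vertex -2.037 -2.862 0.316
vertex -2.465 -2.029 -0.327
endloop
endfacet
facet normal -0.322 -0.356 -0.877
outer loop
vertex -1.091 -2.817 -1.259
vertex -2.118 -2.997 -0.809
vertex -1.88 -2.002 -1.3
endloop
endfacet
facet normal 0.773 -0.088 -0.628
outer loop
vertex -0.375 -2.571 -0.413
vertex -1.091 -2.817 -1.259
vertex -0.803 -1.738 -1.056
endloop
endfacet

endsolid


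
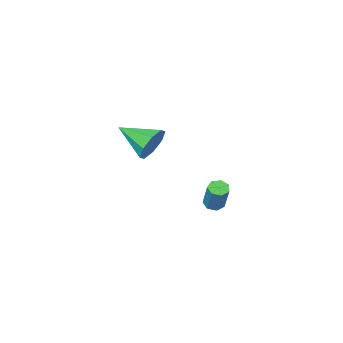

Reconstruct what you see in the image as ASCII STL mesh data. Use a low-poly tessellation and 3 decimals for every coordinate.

solid 
facet normal -0.120 -0.442 -0.889
outer loop
vertex -0.064 3.266 -1.778
vertex -0.525 3.5 -1.832
vertex -0.057 3.67 -1.98
endloop
endfacet
facet normal 0.993 -0.068 -0.101
outer loop
vertex -0.064 3.266 -1.778
vertex -0.057 3.67 -1.98
vertex 0.127 3.965 -0.374
endloop
endfacet
facet normal 0.993 -0.068 -0.101
outer loop
vertex 0.127 3.965 -0.374
vertex -0.057 3.67 -1.98
vertex 0.134 4.369 -0.576
endloop
endfacet
facet normal 0.121 0.442 0.889
outer loop
vertex 0.127 3.965 -0.374
vertex 0.134 4.369 -0.576
vertex -0.335 4.2 -0.428
endloop
endfacet
facet normal -0.120 -0.443 -0.888
outer loop
vertex -0.057 3.67 -1.98
vertex -0.525 3.5 -1.832
vertex -0.402 3.946 -2.071
endloop
endfacet
facet normal 0.633 0.655 -0.412
outer loop
vertex -0.057 3.67 -1.98
vertex -0.402 3.946 -2.071
vertex 0.134 4.369 -0.576
endloop
endfacet
facet normal 0.633 0.655 -0.412
outer loop
vertex 0.134 4.369 -0.576
vertex -0.402 3.946 -2.071
vertex -0.211 4.645 -0.667
endloop
endfacet
facet normal 0.120 0.443 0.888
outer loop
vertex 0.134 4.369 -0.576
vertex -0.211 4.645 -0.667
vertex -0.335 4.2 -0.428
endloop
endfacet
facet normal -0.122 -0.442 -0.888
outer loop
vertex -0.402 3.946 -2.071
vertex -0.525 3.5 -1.832
vertex -0.84 3.886 -1.981
endloop
endfacet
facet normal -0.206 0.887 -0.413
outer loop
vertex -0.402 3.946 -2.071
vertex -0.84 3.886 -1.981
vertex -0.211 4.645 -0.667
endloop
endfacet
facet normal -0.204 0.887 -0.415
outer loop
vertex -0.211 4.645 -0.667
vertex -0.84 3.886 -1.981
vertex -0.649 4.586 -0.578
endloop
endfacet
facet normal 0.121 0.443 0.888
outer loop
vertex -0.211 4.645 -0.667
vertex -0.649 4.586 -0.578
vertex -0.335 4.2 -0.428
endloop
endfacet
facet normal -0.120 -0.441 -0.889
outer loop
vertex -0.84 3.886 -1.981
vertex -0.525 3.5 -1.832
vertex -1.042 3.536 -1.78
endloop
endfacet
facet normal -0.886 0.451 -0.105
outer loop
vertex -0.84 3.886 -1.981
vertex -1.042 3.536 -1.78
vertex -0.649 4.586 -0.578
endloop
endfacet
facet normal -0.886 0.451 -0.104
outer loop
vertex -0.649 4.586 -0.578
vertex -1.042 3.536 -1.78
vertex -0.851 4.236 -0.376
endloop
endfacet
facet normal 0.120 0.443 0.888
outer loop
vertex -0.649 4.586 -0.578
vertex -0.851 4.236 -0.376
vertex -0.335 4.2 -0.428
endloop
endfacet
facet normal -0.120 -0.444 -0.888
outer loop
vertex -1.042 3.536 -1.78
vertex -0.525 3.5 -1.832
vertex -0.854 3.159 -1.617
endloop
endfacet
facet normal -0.901 -0.326 0.285
outer loop
vertex -1.042 3.536 -1.78
vertex -0.854 3.159 -1.617
vertex -0.851 4.236 -0.376
endloop
endfacet
facet normal -0.901 -0.327 0.286
outer loop
vertex -0.851 4.236 -0.376
vertex -0.854 3.159 -1.617
vertex -0.663 3.859 -0.214
endloop
endfacet
facet normal 0.120 0.442 0.889
outer loop
vertex -0.851 4.236 -0.376
vertex -0.663 3.859 -0.214
vertex -0.335 4.2 -0.428
endloop
endfacet
facet normal -0.122 -0.442 -0.888
outer loop
vertex -0.854 3.159 -1.617
vertex -0.525 3.5 -1.832
vertex -0.419 3.039 -1.617
endloop
endfacet
facet normal -0.236 -0.856 0.459
outer loop
vertex -0.854 3.159 -1.617
vertex -0.419 3.039 -1.617
vertex -0.663 3.859 -0.214
endloop
endfacet
facet normal -0.239 -0.856 0.459
outer loop
vertex -0.663 3.859 -0.214
vertex -0.419 3.039 -1.617
vertex -0.228 3.738 -0.213
endloop
endfacet
facet normal 0.121 0.442 0.889
outer loop
vertex -0.663 3.859 -0.214
vertex -0.228 3.738 -0.213
vertex -0.335 4.2 -0.428
endloop
endfacet
facet normal -0.120 -0.442 -0.889
outer loop
vertex -0.419 3.039 -1.617
vertex -0.525 3.5 -1.832
vertex -0.064 3.266 -1.778
endloop
endfacet
facet normal 0.605 -0.742 0.287
outer loop
vertex -0.419 3.039 -1.617
vertex -0.064 3.266 -1.778
vertex -0.228 3.738 -0.213
endloop
endfacet
facet normal 0.605 -0.742 0.287
outer loop
vertex -0.228 3.738 -0.213
vertex -0.064 3.266 -1.778
vertex 0.127 3.965 -0.374
endloop
endfacet
facet normal 0.121 0.442 0.889
outer loop
vertex -0.228 3.738 -0.213
vertex 0.127 3.965 -0.374
vertex -0.335 4.2 -0.428
endloop
endfacet
facet normal -0.478 0.812 -0.335
outer loop
vertex 0.175 -0.985 0.548
vertex -0.148 -1.518 -0.284
vertex -0.524 -1.346 0.67
endloop
endfacet
facet normal 0.183 -0.021 0.983
outer loop
vertex 0.175 -0.985 0.548
vertex -0.524 -1.346 0.67
vertex 0.808 -3.142 0.384
endloop
endfacet
facet normal -0.478 0.812 -0.335
outer loop
vertex -0.524 -1.346 0.67
vertex -0.148 -1.518 -0.284
vertex -1.003 -1.808 0.233
endloop
endfacet
facet normal -0.369 -0.407 0.835
outer loop
vertex -0.524 -1.346 0.67
vertex -1.003 -1.808 0.233
vertex 0.808 -3.142 0.384
endloop
endfacet
facet normal -0.478 0.812 -0.335
outer loop
vertex -1.003 -1.808 0.233
vertex -0.148 -1.518 -0.284
vertex -0.981 -2.1 -0.507
endloop
endfacet
facet normal -0.584 -0.761 0.283
outer loop
vertex -1.003 -1.808 0.233
vertex -0.981 -2.1 -0.507
vertex 0.808 -3.142 0.384
endloop
endfacet
facet normal -0.478 0.812 -0.334
outer loop
vertex -0.981 -2.1 -0.507
vertex -0.148 -1.518 -0.284
vertex -0.471 -2.051 -1.117
endloop
endfacet
facet normal -0.335 -0.875 -0.350
outer loop
vertex -0.981 -2.1 -0.507
vertex -0.471 -2.051 -1.117
vertex 0.808 -3.142 0.384
endloop
endfacet
facet normal -0.478 0.812 -0.334
outer loop
vertex -0.471 -2.051 -1.117
vertex -0.148 -1.518 -0.284
vertex 0.227 -1.69 -1.239
endloop
endfacet
facet normal 0.232 -0.682 -0.693
outer loop
vertex -0.471 -2.051 -1.117
vertex 0.227 -1.69 -1.239
vertex 0.808 -3.142 0.384
endloop
endfacet
facet normal -0.478 0.812 -0.334
outer loop
vertex 0.227 -1.69 -1.239
vertex -0.148 -1.518 -0.284
vertex 0.706 -1.228 -0.802
endloop
endfacet
facet normal 0.784 -0.296 -0.546
outer loop
vertex 0.227 -1.69 -1.239
vertex 0.706 -1.228 -0.802
vertex 0.808 -3.142 0.384
endloop
endfacet
facet normal -0.479 0.812 -0.335
outer loop
vertex 0.706 -1.228 -0.802
vertex -0.148 -1.518 -0.284
vertex 0.684 -0.936 -0.062
endloop
endfacet
facet normal 0.998 0.058 0.007
outer loop
vertex 0.706 -1.228 -0.802
vertex 0.684 -0.936 -0.062
vertex 0.808 -3.142 0.384
endloop
endfacet
facet normal -0.479 0.812 -0.334
outer loop
vertex 0.684 -0.936 -0.062
vertex -0.148 -1.518 -0.284
vertex 0.175 -0.985 0.548
endloop
endfacet
facet normal 0.750 0.171 0.639
outer loop
vertex 0.684 -0.936 -0.062
vertex 0.175 -0.985 0.548
vertex 0.808 -3.142 0.384
endloop
endfacet

endsolid


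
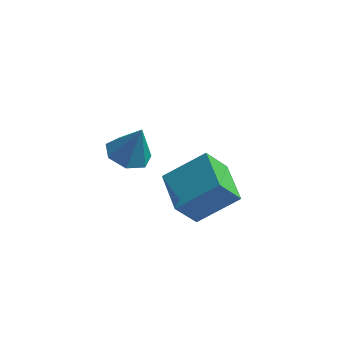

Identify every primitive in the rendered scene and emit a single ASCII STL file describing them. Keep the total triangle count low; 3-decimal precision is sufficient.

solid 
facet normal -0.336 -0.056 -0.940
outer loop
vertex -1.444 -0.168 2.335
vertex -2.212 0.354 2.578
vertex -1.36 0.657 2.256
endloop
endfacet
facet normal 0.984 -0.085 0.154
outer loop
vertex -1.444 -0.168 2.335
vertex -1.36 0.657 2.256
vertex -1.668 0.446 4.102
endloop
endfacet
facet normal -0.335 -0.057 -0.940
outer loop
vertex -1.36 0.657 2.256
vertex -2.212 0.354 2.578
vertex -1.918 1.254 2.419
endloop
endfacet
facet normal 0.743 0.640 0.197
outer loop
vertex -1.36 0.657 2.256
vertex -1.918 1.254 2.419
vertex -1.668 0.446 4.102
endloop
endfacet
facet normal -0.336 -0.056 -0.940
outer loop
vertex -1.918 1.254 2.419
vertex -2.212 0.354 2.578
vertex -2.697 1.173 2.702
endloop
endfacet
facet normal 0.060 0.903 0.425
outer loop
vertex -1.918 1.254 2.419
vertex -2.697 1.173 2.702
vertex -1.668 0.446 4.102
endloop
endfacet
facet normal -0.336 -0.057 -0.940
outer loop
vertex -2.697 1.173 2.702
vertex -2.212 0.354 2.578
vertex -3.111 0.476 2.892
endloop
endfacet
facet normal -0.548 0.507 0.666
outer loop
vertex -2.697 1.173 2.702
vertex -3.111 0.476 2.892
vertex -1.668 0.446 4.102
endloop
endfacet
facet normal -0.336 -0.057 -0.940
outer loop
vertex -3.111 0.476 2.892
vertex -2.212 0.354 2.578
vertex -2.848 -0.313 2.846
endloop
endfacet
facet normal -0.625 -0.251 0.739
outer loop
vertex -3.111 0.476 2.892
vertex -2.848 -0.313 2.846
vertex -1.668 0.446 4.102
endloop
endfacet
facet normal -0.336 -0.057 -0.940
outer loop
vertex -2.848 -0.313 2.846
vertex -2.212 0.354 2.578
vertex -2.106 -0.6 2.598
endloop
endfacet
facet normal -0.113 -0.800 0.589
outer loop
vertex -2.848 -0.313 2.846
vertex -2.106 -0.6 2.598
vertex -1.668 0.446 4.102
endloop
endfacet
facet normal -0.336 -0.057 -0.940
outer loop
vertex -2.106 -0.6 2.598
vertex -2.212 0.354 2.578
vertex -1.444 -0.168 2.335
endloop
endfacet
facet normal 0.604 -0.726 0.329
outer loop
vertex -2.106 -0.6 2.598
vertex -1.444 -0.168 2.335
vertex -1.668 0.446 4.102
endloop
endfacet
facet normal -0.473 -0.333 0.816
outer loop
vertex 1.246 1.339 0.086
vertex 0.412 3.086 0.316
vertex -0.442 0.697 -1.154
endloop
endfacet
facet normal 0.428 -0.896 -0.118
outer loop
vertex 0.348 1.254 -2.516
vertex 1.246 1.339 0.086
vertex -0.442 0.697 -1.154
endloop
endfacet
facet normal -0.473 -0.333 0.816
outer loop
vertex -0.442 0.697 -1.154
vertex 0.412 3.086 0.316
vertex -1.275 2.445 -0.923
endloop
endfacet
facet normal -0.771 -0.292 -0.566
outer loop
vertex -1.275 2.445 -0.923
vertex 0.348 1.254 -2.516
vertex -0.442 0.697 -1.154
endloop
endfacet
facet normal 0.770 0.293 0.567
outer loop
vertex 1.246 1.339 0.086
vertex 1.202 3.643 -1.046
vertex 0.412 3.086 0.316
endloop
endfacet
facet normal 0.427 -0.896 -0.118
outer loop
vertex 2.035 1.895 -1.277
vertex 1.246 1.339 0.086
vertex 0.348 1.254 -2.516
endloop
endfacet
facet normal 0.771 0.293 0.566
outer loop
vertex 2.035 1.895 -1.277
vertex 1.202 3.643 -1.046
vertex 1.246 1.339 0.086
endloop
endfacet
facet normal -0.428 0.896 0.119
outer loop
vertex 0.412 3.086 0.316
vertex 1.202 3.643 -1.046
vertex -1.275 2.445 -0.923
endloop
endfacet
facet normal -0.771 -0.293 -0.566
outer loop
vertex -0.486 3.001 -2.286
vertex 0.348 1.254 -2.516
vertex -1.275 2.445 -0.923
endloop
endfacet
facet normal -0.428 0.896 0.118
outer loop
vertex -1.275 2.445 -0.923
vertex 1.202 3.643 -1.046
vertex -0.486 3.001 -2.286
endloop
endfacet
facet normal 0.473 0.333 -0.816
outer loop
vertex -0.486 3.001 -2.286
vertex 2.035 1.895 -1.277
vertex 0.348 1.254 -2.516
endloop
endfacet
facet normal 0.473 0.333 -0.816
outer loop
vertex 1.202 3.643 -1.046
vertex 2.035 1.895 -1.277
vertex -0.486 3.001 -2.286
endloop
endfacet

endsolid


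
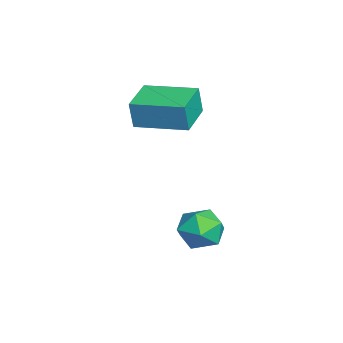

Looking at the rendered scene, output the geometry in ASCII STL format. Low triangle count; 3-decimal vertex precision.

solid 
facet normal -0.051 0.397 0.916
outer loop
vertex 0.882 2.406 -0.495
vertex 0.084 2.091 -0.403
vertex 0.764 1.62 -0.161
endloop
endfacet
facet normal 0.621 0.226 0.750
outer loop
vertex 0.882 2.406 -0.495
vertex 0.764 1.62 -0.161
vertex 1.399 1.757 -0.728
endloop
endfacet
facet normal 0.799 0.581 0.155
outer loop
vertex 0.882 2.406 -0.495
vertex 1.399 1.757 -0.728
vertex 1.111 2.312 -1.321
endloop
endfacet
facet normal 0.236 0.971 -0.045
outer loop
vertex 0.882 2.406 -0.495
vertex 1.111 2.312 -1.321
vertex 0.299 2.519 -1.121
endloop
endfacet
facet normal -0.290 0.858 0.425
outer loop
vertex 0.882 2.406 -0.495
vertex 0.299 2.519 -1.121
vertex 0.084 2.091 -0.403
endloop
endfacet
facet normal 0.642 -0.472 0.605
outer loop
vertex 1.399 1.757 -0.728
vertex 0.764 1.62 -0.161
vertex 0.921 1.041 -0.779
endloop
endfacet
facet normal -0.446 -0.196 0.873
outer loop
vertex 0.764 1.62 -0.161
vertex 0.084 2.091 -0.403
vertex 0.109 1.248 -0.579
endloop
endfacet
facet normal -0.832 0.550 0.079
outer loop
vertex 0.084 2.091 -0.403
vertex 0.299 2.519 -1.121
vertex -0.179 1.803 -1.172
endloop
endfacet
facet normal 0.019 0.732 -0.681
outer loop
vertex 0.299 2.519 -1.121
vertex 1.111 2.312 -1.321
vertex 0.456 1.94 -1.739
endloop
endfacet
facet normal 0.929 0.102 -0.356
outer loop
vertex 1.111 2.312 -1.321
vertex 1.399 1.757 -0.728
vertex 1.136 1.469 -1.497
endloop
endfacet
facet normal -0.236 -0.971 0.045
outer loop
vertex 0.338 1.154 -1.405
vertex 0.921 1.041 -0.779
vertex 0.109 1.248 -0.579
endloop
endfacet
facet normal -0.799 -0.581 -0.155
outer loop
vertex 0.338 1.154 -1.405
vertex 0.109 1.248 -0.579
vertex -0.179 1.803 -1.172
endloop
endfacet
facet normal -0.621 -0.226 -0.750
outer loop
vertex 0.338 1.154 -1.405
vertex -0.179 1.803 -1.172
vertex 0.456 1.94 -1.739
endloop
endfacet
facet normal 0.051 -0.397 -0.916
outer loop
vertex 0.338 1.154 -1.405
vertex 0.456 1.94 -1.739
vertex 1.136 1.469 -1.497
endloop
endfacet
facet normal 0.290 -0.858 -0.425
outer loop
vertex 0.338 1.154 -1.405
vertex 1.136 1.469 -1.497
vertex 0.921 1.041 -0.779
endloop
endfacet
facet normal -0.019 -0.732 0.681
outer loop
vertex 0.109 1.248 -0.579
vertex 0.921 1.041 -0.779
vertex 0.764 1.62 -0.161
endloop
endfacet
facet normal -0.929 -0.102 0.356
outer loop
vertex -0.179 1.803 -1.172
vertex 0.109 1.248 -0.579
vertex 0.084 2.091 -0.403
endloop
endfacet
facet normal -0.642 0.472 -0.605
outer loop
vertex 0.456 1.94 -1.739
vertex -0.179 1.803 -1.172
vertex 0.299 2.519 -1.121
endloop
endfacet
facet normal 0.446 0.196 -0.873
outer loop
vertex 1.136 1.469 -1.497
vertex 0.456 1.94 -1.739
vertex 1.111 2.312 -1.321
endloop
endfacet
facet normal 0.832 -0.550 -0.079
outer loop
vertex 0.921 1.041 -0.779
vertex 1.136 1.469 -1.497
vertex 1.399 1.757 -0.728
endloop
endfacet
facet normal -0.937 0.333 0.103
outer loop
vertex -3.335 0.062 3.332
vertex -2.697 1.799 3.515
vertex -3.403 0.198 2.273
endloop
endfacet
facet normal -0.343 -0.934 -0.098
outer loop
vertex -2.063 -0.279 2.125
vertex -3.335 0.062 3.332
vertex -3.403 0.198 2.273
endloop
endfacet
facet normal -0.937 0.333 0.103
outer loop
vertex -3.403 0.198 2.273
vertex -2.697 1.799 3.515
vertex -2.765 1.935 2.455
endloop
endfacet
facet normal -0.064 0.127 -0.990
outer loop
vertex -2.765 1.935 2.455
vertex -2.063 -0.279 2.125
vertex -3.403 0.198 2.273
endloop
endfacet
facet normal 0.064 -0.128 0.990
outer loop
vertex -3.335 0.062 3.332
vertex -1.357 1.322 3.367
vertex -2.697 1.799 3.515
endloop
endfacet
facet normal -0.343 -0.934 -0.098
outer loop
vertex -1.995 -0.415 3.185
vertex -3.335 0.062 3.332
vertex -2.063 -0.279 2.125
endloop
endfacet
facet normal 0.063 -0.127 0.990
outer loop
vertex -1.995 -0.415 3.185
vertex -1.357 1.322 3.367
vertex -3.335 0.062 3.332
endloop
endfacet
facet normal 0.343 0.934 0.098
outer loop
vertex -2.697 1.799 3.515
vertex -1.357 1.322 3.367
vertex -2.765 1.935 2.455
endloop
endfacet
facet normal -0.063 0.127 -0.990
outer loop
vertex -1.425 1.458 2.308
vertex -2.063 -0.279 2.125
vertex -2.765 1.935 2.455
endloop
endfacet
facet normal 0.343 0.934 0.098
outer loop
vertex -2.765 1.935 2.455
vertex -1.357 1.322 3.367
vertex -1.425 1.458 2.308
endloop
endfacet
facet normal 0.937 -0.333 -0.103
outer loop
vertex -1.425 1.458 2.308
vertex -1.995 -0.415 3.185
vertex -2.063 -0.279 2.125
endloop
endfacet
facet normal 0.937 -0.333 -0.103
outer loop
vertex -1.357 1.322 3.367
vertex -1.995 -0.415 3.185
vertex -1.425 1.458 2.308
endloop
endfacet

endsolid


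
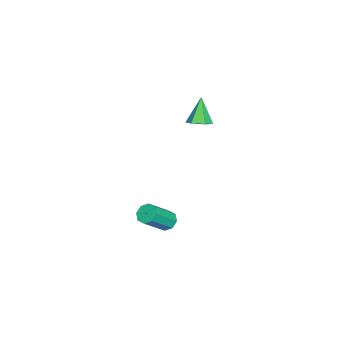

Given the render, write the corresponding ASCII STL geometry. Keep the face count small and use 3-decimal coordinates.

solid 
facet normal -0.584 0.425 -0.691
outer loop
vertex 3.807 3.504 -1.484
vertex 3.296 3.506 -1.051
vertex 3.788 3.933 -1.204
endloop
endfacet
facet normal 0.811 0.345 -0.473
outer loop
vertex 3.807 3.504 -1.484
vertex 3.788 3.933 -1.204
vertex 4.975 2.653 -0.102
endloop
endfacet
facet normal 0.811 0.344 -0.474
outer loop
vertex 4.975 2.653 -0.102
vertex 3.788 3.933 -1.204
vertex 4.957 3.082 0.178
endloop
endfacet
facet normal 0.584 -0.426 0.691
outer loop
vertex 4.975 2.653 -0.102
vertex 4.957 3.082 0.178
vertex 4.464 2.654 0.331
endloop
endfacet
facet normal -0.584 0.426 -0.691
outer loop
vertex 3.788 3.933 -1.204
vertex 3.296 3.506 -1.051
vertex 3.481 4.112 -0.834
endloop
endfacet
facet normal 0.548 0.835 0.051
outer loop
vertex 3.788 3.933 -1.204
vertex 3.481 4.112 -0.834
vertex 4.957 3.082 0.178
endloop
endfacet
facet normal 0.547 0.835 0.052
outer loop
vertex 4.957 3.082 0.178
vertex 3.481 4.112 -0.834
vertex 4.65 3.26 0.548
endloop
endfacet
facet normal 0.585 -0.427 0.690
outer loop
vertex 4.957 3.082 0.178
vertex 4.65 3.26 0.548
vertex 4.464 2.654 0.331
endloop
endfacet
facet normal -0.585 0.426 -0.690
outer loop
vertex 3.481 4.112 -0.834
vertex 3.296 3.506 -1.051
vertex 3.066 3.936 -0.591
endloop
endfacet
facet normal -0.035 0.837 0.546
outer loop
vertex 3.481 4.112 -0.834
vertex 3.066 3.936 -0.591
vertex 4.65 3.26 0.548
endloop
endfacet
facet normal -0.036 0.837 0.547
outer loop
vertex 4.65 3.26 0.548
vertex 3.066 3.936 -0.591
vertex 4.234 3.084 0.79
endloop
endfacet
facet normal 0.583 -0.427 0.692
outer loop
vertex 4.65 3.26 0.548
vertex 4.234 3.084 0.79
vertex 4.464 2.654 0.331
endloop
endfacet
facet normal -0.584 0.426 -0.691
outer loop
vertex 3.066 3.936 -0.591
vertex 3.296 3.506 -1.051
vertex 2.785 3.507 -0.618
endloop
endfacet
facet normal -0.599 0.347 0.721
outer loop
vertex 3.066 3.936 -0.591
vertex 2.785 3.507 -0.618
vertex 4.234 3.084 0.79
endloop
endfacet
facet normal -0.599 0.349 0.721
outer loop
vertex 4.234 3.084 0.79
vertex 2.785 3.507 -0.618
vertex 3.953 2.656 0.764
endloop
endfacet
facet normal 0.584 -0.425 0.691
outer loop
vertex 4.234 3.084 0.79
vertex 3.953 2.656 0.764
vertex 4.464 2.654 0.331
endloop
endfacet
facet normal -0.584 0.426 -0.691
outer loop
vertex 2.785 3.507 -0.618
vertex 3.296 3.506 -1.051
vertex 2.803 3.078 -0.898
endloop
endfacet
facet normal -0.811 -0.343 0.474
outer loop
vertex 2.785 3.507 -0.618
vertex 2.803 3.078 -0.898
vertex 3.953 2.656 0.764
endloop
endfacet
facet normal -0.811 -0.345 0.473
outer loop
vertex 3.953 2.656 0.764
vertex 2.803 3.078 -0.898
vertex 3.972 2.227 0.484
endloop
endfacet
facet normal 0.584 -0.425 0.691
outer loop
vertex 3.953 2.656 0.764
vertex 3.972 2.227 0.484
vertex 4.464 2.654 0.331
endloop
endfacet
facet normal -0.585 0.427 -0.690
outer loop
vertex 2.803 3.078 -0.898
vertex 3.296 3.506 -1.051
vertex 3.11 2.9 -1.268
endloop
endfacet
facet normal -0.547 -0.836 -0.052
outer loop
vertex 2.803 3.078 -0.898
vertex 3.11 2.9 -1.268
vertex 3.972 2.227 0.484
endloop
endfacet
facet normal -0.548 -0.835 -0.051
outer loop
vertex 3.972 2.227 0.484
vertex 3.11 2.9 -1.268
vertex 4.279 2.048 0.114
endloop
endfacet
facet normal 0.584 -0.426 0.691
outer loop
vertex 3.972 2.227 0.484
vertex 4.279 2.048 0.114
vertex 4.464 2.654 0.331
endloop
endfacet
facet normal -0.583 0.427 -0.692
outer loop
vertex 3.11 2.9 -1.268
vertex 3.296 3.506 -1.051
vertex 3.526 3.076 -1.51
endloop
endfacet
facet normal 0.036 -0.837 -0.546
outer loop
vertex 3.11 2.9 -1.268
vertex 3.526 3.076 -1.51
vertex 4.279 2.048 0.114
endloop
endfacet
facet normal 0.035 -0.837 -0.546
outer loop
vertex 4.279 2.048 0.114
vertex 3.526 3.076 -1.51
vertex 4.694 2.224 -0.129
endloop
endfacet
facet normal 0.585 -0.426 0.690
outer loop
vertex 4.279 2.048 0.114
vertex 4.694 2.224 -0.129
vertex 4.464 2.654 0.331
endloop
endfacet
facet normal -0.584 0.425 -0.691
outer loop
vertex 3.526 3.076 -1.51
vertex 3.296 3.506 -1.051
vertex 3.807 3.504 -1.484
endloop
endfacet
facet normal 0.598 -0.349 -0.721
outer loop
vertex 3.526 3.076 -1.51
vertex 3.807 3.504 -1.484
vertex 4.694 2.224 -0.129
endloop
endfacet
facet normal 0.600 -0.347 -0.721
outer loop
vertex 4.694 2.224 -0.129
vertex 3.807 3.504 -1.484
vertex 4.975 2.653 -0.102
endloop
endfacet
facet normal 0.584 -0.426 0.691
outer loop
vertex 4.694 2.224 -0.129
vertex 4.975 2.653 -0.102
vertex 4.464 2.654 0.331
endloop
endfacet
facet normal 0.518 0.053 -0.854
outer loop
vertex -2.868 4.294 2.704
vertex -3.406 3.839 2.349
vertex -3.49 4.624 2.347
endloop
endfacet
facet normal 0.130 0.831 0.541
outer loop
vertex -2.868 4.294 2.704
vertex -3.49 4.624 2.347
vertex -4.354 3.741 3.911
endloop
endfacet
facet normal 0.517 0.053 -0.854
outer loop
vertex -3.49 4.624 2.347
vertex -3.406 3.839 2.349
vertex -4.029 4.168 1.992
endloop
endfacet
facet normal -0.665 0.745 0.053
outer loop
vertex -3.49 4.624 2.347
vertex -4.029 4.168 1.992
vertex -4.354 3.741 3.911
endloop
endfacet
facet normal 0.517 0.053 -0.854
outer loop
vertex -4.029 4.168 1.992
vertex -3.406 3.839 2.349
vertex -3.945 3.383 1.994
endloop
endfacet
facet normal -0.976 -0.105 -0.189
outer loop
vertex -4.029 4.168 1.992
vertex -3.945 3.383 1.994
vertex -4.354 3.741 3.911
endloop
endfacet
facet normal 0.518 0.053 -0.854
outer loop
vertex -3.945 3.383 1.994
vertex -3.406 3.839 2.349
vertex -3.322 3.053 2.351
endloop
endfacet
facet normal -0.493 -0.868 0.057
outer loop
vertex -3.945 3.383 1.994
vertex -3.322 3.053 2.351
vertex -4.354 3.741 3.911
endloop
endfacet
facet normal 0.518 0.053 -0.854
outer loop
vertex -3.322 3.053 2.351
vertex -3.406 3.839 2.349
vertex -2.784 3.509 2.706
endloop
endfacet
facet normal 0.303 -0.782 0.545
outer loop
vertex -3.322 3.053 2.351
vertex -2.784 3.509 2.706
vertex -4.354 3.741 3.911
endloop
endfacet
facet normal 0.518 0.053 -0.854
outer loop
vertex -2.784 3.509 2.706
vertex -3.406 3.839 2.349
vertex -2.868 4.294 2.704
endloop
endfacet
facet normal 0.614 0.068 0.787
outer loop
vertex -2.784 3.509 2.706
vertex -2.868 4.294 2.704
vertex -4.354 3.741 3.911
endloop
endfacet

endsolid


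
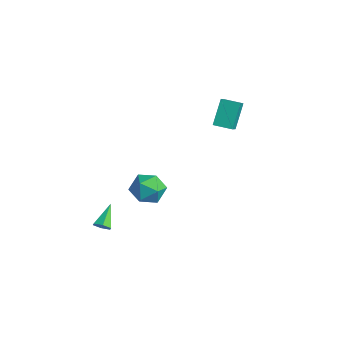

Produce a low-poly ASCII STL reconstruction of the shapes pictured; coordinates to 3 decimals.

solid 
facet normal -0.656 0.591 -0.469
outer loop
vertex -0.059 -1.73 -0.35
vertex -0.947 -2.366 0.091
vertex -0.536 -1.437 0.686
endloop
endfacet
facet normal -0.065 0.952 -0.299
outer loop
vertex -0.059 -1.73 -0.35
vertex -0.536 -1.437 0.686
vertex 0.633 -1.402 0.545
endloop
endfacet
facet normal 0.489 0.625 -0.608
outer loop
vertex -0.059 -1.73 -0.35
vertex 0.633 -1.402 0.545
vertex 0.944 -2.309 -0.138
endloop
endfacet
facet normal 0.241 0.062 -0.969
outer loop
vertex -0.059 -1.73 -0.35
vertex 0.944 -2.309 -0.138
vertex -0.032 -2.905 -0.419
endloop
endfacet
facet normal -0.468 0.041 -0.883
outer loop
vertex -0.059 -1.73 -0.35
vertex -0.032 -2.905 -0.419
vertex -0.947 -2.366 0.091
endloop
endfacet
facet normal 0.022 0.913 0.408
outer loop
vertex 0.633 -1.402 0.545
vertex -0.536 -1.437 0.686
vertex 0.172 -1.835 1.539
endloop
endfacet
facet normal -0.935 0.329 0.133
outer loop
vertex -0.536 -1.437 0.686
vertex -0.947 -2.366 0.091
vertex -0.804 -2.431 1.258
endloop
endfacet
facet normal -0.630 -0.561 -0.537
outer loop
vertex -0.947 -2.366 0.091
vertex -0.032 -2.905 -0.419
vertex -0.493 -3.338 0.575
endloop
endfacet
facet normal 0.516 -0.527 -0.675
outer loop
vertex -0.032 -2.905 -0.419
vertex 0.944 -2.309 -0.138
vertex 0.676 -3.303 0.434
endloop
endfacet
facet normal 0.919 0.384 -0.091
outer loop
vertex 0.944 -2.309 -0.138
vertex 0.633 -1.402 0.545
vertex 1.087 -2.374 1.029
endloop
endfacet
facet normal -0.241 -0.062 0.969
outer loop
vertex 0.199 -3.01 1.47
vertex 0.172 -1.835 1.539
vertex -0.804 -2.431 1.258
endloop
endfacet
facet normal -0.489 -0.625 0.608
outer loop
vertex 0.199 -3.01 1.47
vertex -0.804 -2.431 1.258
vertex -0.493 -3.338 0.575
endloop
endfacet
facet normal 0.065 -0.952 0.299
outer loop
vertex 0.199 -3.01 1.47
vertex -0.493 -3.338 0.575
vertex 0.676 -3.303 0.434
endloop
endfacet
facet normal 0.656 -0.591 0.469
outer loop
vertex 0.199 -3.01 1.47
vertex 0.676 -3.303 0.434
vertex 1.087 -2.374 1.029
endloop
endfacet
facet normal 0.468 -0.041 0.883
outer loop
vertex 0.199 -3.01 1.47
vertex 1.087 -2.374 1.029
vertex 0.172 -1.835 1.539
endloop
endfacet
facet normal -0.516 0.527 0.675
outer loop
vertex -0.804 -2.431 1.258
vertex 0.172 -1.835 1.539
vertex -0.536 -1.437 0.686
endloop
endfacet
facet normal -0.919 -0.384 0.091
outer loop
vertex -0.493 -3.338 0.575
vertex -0.804 -2.431 1.258
vertex -0.947 -2.366 0.091
endloop
endfacet
facet normal -0.022 -0.913 -0.408
outer loop
vertex 0.676 -3.303 0.434
vertex -0.493 -3.338 0.575
vertex -0.032 -2.905 -0.419
endloop
endfacet
facet normal 0.935 -0.329 -0.133
outer loop
vertex 1.087 -2.374 1.029
vertex 0.676 -3.303 0.434
vertex 0.944 -2.309 -0.138
endloop
endfacet
facet normal 0.630 0.561 0.537
outer loop
vertex 0.172 -1.835 1.539
vertex 1.087 -2.374 1.029
vertex 0.633 -1.402 0.545
endloop
endfacet
facet normal 0.459 -0.688 -0.562
outer loop
vertex -1.877 -4.261 -3.305
vertex -2.227 -4.098 -3.79
vertex -1.684 -3.816 -3.692
endloop
endfacet
facet normal 0.656 0.313 0.687
outer loop
vertex -1.877 -4.261 -3.305
vertex -1.684 -3.816 -3.692
vertex -3.013 -2.922 -2.83
endloop
endfacet
facet normal 0.459 -0.689 -0.561
outer loop
vertex -1.684 -3.816 -3.692
vertex -2.227 -4.098 -3.79
vertex -2.034 -3.654 -4.177
endloop
endfacet
facet normal 0.516 0.852 -0.088
outer loop
vertex -1.684 -3.816 -3.692
vertex -2.034 -3.654 -4.177
vertex -3.013 -2.922 -2.83
endloop
endfacet
facet normal 0.460 -0.689 -0.561
outer loop
vertex -2.034 -3.654 -4.177
vertex -2.227 -4.098 -3.79
vertex -2.577 -3.936 -4.276
endloop
endfacet
facet normal -0.277 0.746 -0.606
outer loop
vertex -2.034 -3.654 -4.177
vertex -2.577 -3.936 -4.276
vertex -3.013 -2.922 -2.83
endloop
endfacet
facet normal 0.459 -0.689 -0.560
outer loop
vertex -2.577 -3.936 -4.276
vertex -2.227 -4.098 -3.79
vertex -2.771 -4.38 -3.889
endloop
endfacet
facet normal -0.931 0.101 -0.351
outer loop
vertex -2.577 -3.936 -4.276
vertex -2.771 -4.38 -3.889
vertex -3.013 -2.922 -2.83
endloop
endfacet
facet normal 0.459 -0.688 -0.562
outer loop
vertex -2.771 -4.38 -3.889
vertex -2.227 -4.098 -3.79
vertex -2.421 -4.543 -3.404
endloop
endfacet
facet normal -0.792 -0.439 0.424
outer loop
vertex -2.771 -4.38 -3.889
vertex -2.421 -4.543 -3.404
vertex -3.013 -2.922 -2.83
endloop
endfacet
facet normal 0.459 -0.688 -0.562
outer loop
vertex -2.421 -4.543 -3.404
vertex -2.227 -4.098 -3.79
vertex -1.877 -4.261 -3.305
endloop
endfacet
facet normal 0.001 -0.333 0.943
outer loop
vertex -2.421 -4.543 -3.404
vertex -1.877 -4.261 -3.305
vertex -3.013 -2.922 -2.83
endloop
endfacet
facet normal -0.546 0.557 -0.626
outer loop
vertex -1.885 4.59 4.049
vertex -0.958 5.338 3.906
vertex -1.265 3.543 2.576
endloop
endfacet
facet normal -0.772 -0.624 0.119
outer loop
vertex -0.342 2.602 3.634
vertex -1.885 4.59 4.049
vertex -1.265 3.543 2.576
endloop
endfacet
facet normal -0.546 0.557 -0.626
outer loop
vertex -1.265 3.543 2.576
vertex -0.958 5.338 3.906
vertex -0.339 4.291 2.434
endloop
endfacet
facet normal 0.325 -0.548 -0.771
outer loop
vertex -0.339 4.291 2.434
vertex -0.342 2.602 3.634
vertex -1.265 3.543 2.576
endloop
endfacet
facet normal -0.324 0.549 0.771
outer loop
vertex -1.885 4.59 4.049
vertex -0.035 4.397 4.964
vertex -0.958 5.338 3.906
endloop
endfacet
facet normal -0.772 -0.624 0.119
outer loop
vertex -0.961 3.649 5.106
vertex -1.885 4.59 4.049
vertex -0.342 2.602 3.634
endloop
endfacet
facet normal -0.324 0.548 0.771
outer loop
vertex -0.961 3.649 5.106
vertex -0.035 4.397 4.964
vertex -1.885 4.59 4.049
endloop
endfacet
facet normal 0.772 0.624 -0.119
outer loop
vertex -0.958 5.338 3.906
vertex -0.035 4.397 4.964
vertex -0.339 4.291 2.434
endloop
endfacet
facet normal 0.324 -0.548 -0.771
outer loop
vertex 0.585 3.35 3.491
vertex -0.342 2.602 3.634
vertex -0.339 4.291 2.434
endloop
endfacet
facet normal 0.772 0.624 -0.119
outer loop
vertex -0.339 4.291 2.434
vertex -0.035 4.397 4.964
vertex 0.585 3.35 3.491
endloop
endfacet
facet normal 0.546 -0.557 0.626
outer loop
vertex 0.585 3.35 3.491
vertex -0.961 3.649 5.106
vertex -0.342 2.602 3.634
endloop
endfacet
facet normal 0.546 -0.557 0.626
outer loop
vertex -0.035 4.397 4.964
vertex -0.961 3.649 5.106
vertex 0.585 3.35 3.491
endloop
endfacet

endsolid
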